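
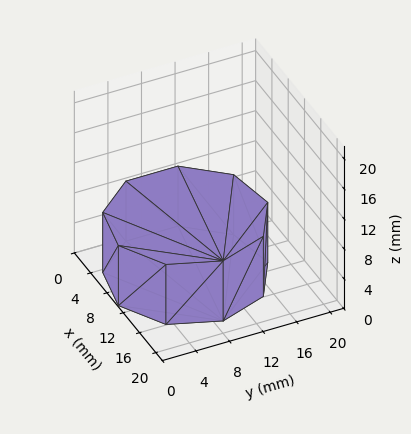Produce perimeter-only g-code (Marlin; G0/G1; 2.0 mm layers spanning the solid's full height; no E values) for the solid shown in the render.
Reading the render: the shape is a regular 9-sided prism (a cylinder approximated with 9 flat sides), circumscribed radius ≈ 9 mm, height ≈ 8 mm (dimensions read to the nearest mm from the axis ticks). For the g-code, the solid's height is divided into equal slices at the stated Δz and each level perimeter traced with G1 moves after a G0 lift.

; perimeter-only toolpath
G21 ; units = mm
G90 ; absolute positioning
G28 ; home
; layer 1
G0 Z2.0
G0 X18.0 Y9.0
G1 X15.9 Y14.8
G1 X10.6 Y17.9
G1 X4.5 Y16.8
G1 X0.5 Y12.1
G1 X0.5 Y5.9
G1 X4.5 Y1.2
G1 X10.6 Y0.1
G1 X15.9 Y3.2
G1 X18.0 Y9.0
; layer 2
G0 Z4.0
G0 X18.0 Y9.0
G1 X15.9 Y14.8
G1 X10.6 Y17.9
G1 X4.5 Y16.8
G1 X0.5 Y12.1
G1 X0.5 Y5.9
G1 X4.5 Y1.2
G1 X10.6 Y0.1
G1 X15.9 Y3.2
G1 X18.0 Y9.0
; layer 3
G0 Z6.0
G0 X18.0 Y9.0
G1 X15.9 Y14.8
G1 X10.6 Y17.9
G1 X4.5 Y16.8
G1 X0.5 Y12.1
G1 X0.5 Y5.9
G1 X4.5 Y1.2
G1 X10.6 Y0.1
G1 X15.9 Y3.2
G1 X18.0 Y9.0
; layer 4
G0 Z8.0
G0 X18.0 Y9.0
G1 X15.9 Y14.8
G1 X10.6 Y17.9
G1 X4.5 Y16.8
G1 X0.5 Y12.1
G1 X0.5 Y5.9
G1 X4.5 Y1.2
G1 X10.6 Y0.1
G1 X15.9 Y3.2
G1 X18.0 Y9.0
M2 ; end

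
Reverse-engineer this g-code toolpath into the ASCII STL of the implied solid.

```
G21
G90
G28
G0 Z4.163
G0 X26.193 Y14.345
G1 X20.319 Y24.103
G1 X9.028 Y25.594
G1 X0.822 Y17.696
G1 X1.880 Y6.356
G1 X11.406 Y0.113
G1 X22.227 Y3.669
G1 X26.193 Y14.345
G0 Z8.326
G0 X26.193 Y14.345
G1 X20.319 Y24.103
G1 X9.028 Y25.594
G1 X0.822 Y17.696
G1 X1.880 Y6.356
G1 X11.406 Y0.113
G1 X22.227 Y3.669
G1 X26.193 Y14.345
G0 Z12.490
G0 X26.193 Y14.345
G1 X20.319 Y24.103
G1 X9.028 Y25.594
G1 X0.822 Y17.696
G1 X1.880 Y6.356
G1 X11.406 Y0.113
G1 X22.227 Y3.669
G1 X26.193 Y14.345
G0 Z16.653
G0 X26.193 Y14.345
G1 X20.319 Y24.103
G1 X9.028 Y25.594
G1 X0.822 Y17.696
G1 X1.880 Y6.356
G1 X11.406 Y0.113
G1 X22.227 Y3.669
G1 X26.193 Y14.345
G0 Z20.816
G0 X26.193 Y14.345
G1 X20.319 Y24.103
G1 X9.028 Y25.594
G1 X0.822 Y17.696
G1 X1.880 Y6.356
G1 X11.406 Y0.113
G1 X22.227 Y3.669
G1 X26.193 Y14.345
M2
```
solid part
  facet normal 0.0000 0.0000 -1.0000
    outer loop
      vertex 9.028 25.594 0.000
      vertex 20.319 24.103 0.000
      vertex 26.193 14.345 0.000
    endloop
  endfacet
  facet normal 0.0000 0.0000 -1.0000
    outer loop
      vertex 0.822 17.696 0.000
      vertex 9.028 25.594 0.000
      vertex 26.193 14.345 0.000
    endloop
  endfacet
  facet normal 0.0000 0.0000 -1.0000
    outer loop
      vertex 1.880 6.356 0.000
      vertex 0.822 17.696 0.000
      vertex 26.193 14.345 0.000
    endloop
  endfacet
  facet normal 0.0000 0.0000 -1.0000
    outer loop
      vertex 11.406 0.113 0.000
      vertex 1.880 6.356 0.000
      vertex 26.193 14.345 0.000
    endloop
  endfacet
  facet normal 0.0000 0.0000 -1.0000
    outer loop
      vertex 22.227 3.669 0.000
      vertex 11.406 0.113 0.000
      vertex 26.193 14.345 0.000
    endloop
  endfacet
  facet normal 0.0000 0.0000 1.0000
    outer loop
      vertex 26.193 14.345 20.816
      vertex 20.319 24.103 20.816
      vertex 9.028 25.594 20.816
    endloop
  endfacet
  facet normal 0.0000 0.0000 1.0000
    outer loop
      vertex 26.193 14.345 20.816
      vertex 9.028 25.594 20.816
      vertex 0.822 17.696 20.816
    endloop
  endfacet
  facet normal 0.0000 0.0000 1.0000
    outer loop
      vertex 26.193 14.345 20.816
      vertex 0.822 17.696 20.816
      vertex 1.880 6.356 20.816
    endloop
  endfacet
  facet normal 0.0000 0.0000 1.0000
    outer loop
      vertex 26.193 14.345 20.816
      vertex 1.880 6.356 20.816
      vertex 11.406 0.113 20.816
    endloop
  endfacet
  facet normal 0.0000 0.0000 1.0000
    outer loop
      vertex 26.193 14.345 20.816
      vertex 11.406 0.113 20.816
      vertex 22.227 3.669 20.816
    endloop
  endfacet
  facet normal 0.8567 0.5157 0.0000
    outer loop
      vertex 26.193 14.345 0.000
      vertex 20.319 24.103 0.000
      vertex 20.319 24.103 20.816
    endloop
  endfacet
  facet normal 0.8567 0.5157 0.0000
    outer loop
      vertex 26.193 14.345 0.000
      vertex 20.319 24.103 20.816
      vertex 26.193 14.345 20.816
    endloop
  endfacet
  facet normal 0.1309 0.9914 0.0000
    outer loop
      vertex 20.319 24.103 0.000
      vertex 9.028 25.594 0.000
      vertex 9.028 25.594 20.816
    endloop
  endfacet
  facet normal 0.1309 0.9914 0.0000
    outer loop
      vertex 20.319 24.103 0.000
      vertex 9.028 25.594 20.816
      vertex 20.319 24.103 20.816
    endloop
  endfacet
  facet normal -0.6935 0.7205 0.0000
    outer loop
      vertex 9.028 25.594 0.000
      vertex 0.822 17.696 0.000
      vertex 0.822 17.696 20.816
    endloop
  endfacet
  facet normal -0.6935 0.7205 0.0000
    outer loop
      vertex 9.028 25.594 0.000
      vertex 0.822 17.696 20.816
      vertex 9.028 25.594 20.816
    endloop
  endfacet
  facet normal -0.9957 -0.0929 0.0000
    outer loop
      vertex 0.822 17.696 0.000
      vertex 1.880 6.356 0.000
      vertex 1.880 6.356 20.816
    endloop
  endfacet
  facet normal -0.9957 -0.0929 0.0000
    outer loop
      vertex 0.822 17.696 0.000
      vertex 1.880 6.356 20.816
      vertex 0.822 17.696 20.816
    endloop
  endfacet
  facet normal -0.5481 -0.8364 0.0000
    outer loop
      vertex 1.880 6.356 0.000
      vertex 11.406 0.113 0.000
      vertex 11.406 0.113 20.816
    endloop
  endfacet
  facet normal -0.5481 -0.8364 0.0000
    outer loop
      vertex 1.880 6.356 0.000
      vertex 11.406 0.113 20.816
      vertex 1.880 6.356 20.816
    endloop
  endfacet
  facet normal 0.3122 -0.9500 0.0000
    outer loop
      vertex 11.406 0.113 0.000
      vertex 22.227 3.669 0.000
      vertex 22.227 3.669 20.816
    endloop
  endfacet
  facet normal 0.3122 -0.9500 0.0000
    outer loop
      vertex 11.406 0.113 0.000
      vertex 22.227 3.669 20.816
      vertex 11.406 0.113 20.816
    endloop
  endfacet
  facet normal 0.9374 -0.3482 0.0000
    outer loop
      vertex 22.227 3.669 0.000
      vertex 26.193 14.345 0.000
      vertex 26.193 14.345 20.816
    endloop
  endfacet
  facet normal 0.9374 -0.3482 0.0000
    outer loop
      vertex 22.227 3.669 0.000
      vertex 26.193 14.345 20.816
      vertex 22.227 3.669 20.816
    endloop
  endfacet
endsolid part

The G0 Z moves step by Δz≈4.163 mm. Every layer's G1 loop is the same polygon, so the solid is a straight extrusion of it from z=0 to z≈20.8. Closing with flat bottom and top caps and triangulating gives 24 facets — a regular 7-sided prism (a cylinder approximated with 7 flat sides), circumscribed radius ≈ 13.1 mm, height ≈ 20.8 mm.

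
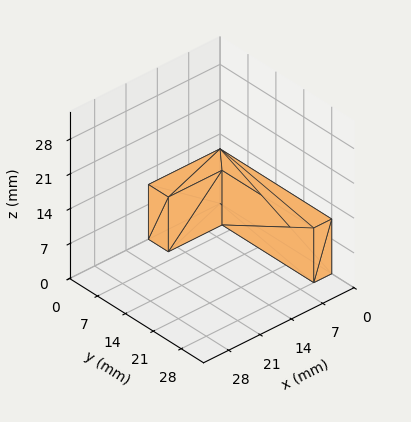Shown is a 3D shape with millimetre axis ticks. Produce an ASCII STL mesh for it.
Reading the render: the shape is an L-shaped prism: outer 16 × 28 mm, arm thicknesses ≈ 5 mm (horizontal) and 4 mm (vertical), extruded 11 mm in z (dimensions read to the nearest mm from the axis ticks). For the STL, each face is triangulated and given an outward normal.

solid part
  facet normal 0.0000 0.0000 -1.0000
    outer loop
      vertex 16.000 5.000 0.000
      vertex 16.000 0.000 0.000
      vertex 0.000 0.000 0.000
    endloop
  endfacet
  facet normal 0.0000 0.0000 -1.0000
    outer loop
      vertex 4.000 5.000 0.000
      vertex 16.000 5.000 0.000
      vertex 0.000 0.000 0.000
    endloop
  endfacet
  facet normal 0.0000 0.0000 -1.0000
    outer loop
      vertex 4.000 28.000 0.000
      vertex 4.000 5.000 0.000
      vertex 0.000 0.000 0.000
    endloop
  endfacet
  facet normal 0.0000 0.0000 -1.0000
    outer loop
      vertex 0.000 28.000 0.000
      vertex 4.000 28.000 0.000
      vertex 0.000 0.000 0.000
    endloop
  endfacet
  facet normal 0.0000 0.0000 1.0000
    outer loop
      vertex 0.000 0.000 11.000
      vertex 16.000 0.000 11.000
      vertex 16.000 5.000 11.000
    endloop
  endfacet
  facet normal 0.0000 0.0000 1.0000
    outer loop
      vertex 0.000 0.000 11.000
      vertex 16.000 5.000 11.000
      vertex 4.000 5.000 11.000
    endloop
  endfacet
  facet normal 0.0000 0.0000 1.0000
    outer loop
      vertex 0.000 0.000 11.000
      vertex 4.000 5.000 11.000
      vertex 4.000 28.000 11.000
    endloop
  endfacet
  facet normal 0.0000 0.0000 1.0000
    outer loop
      vertex 0.000 0.000 11.000
      vertex 4.000 28.000 11.000
      vertex 0.000 28.000 11.000
    endloop
  endfacet
  facet normal 0.0000 -1.0000 0.0000
    outer loop
      vertex 0.000 0.000 0.000
      vertex 16.000 0.000 0.000
      vertex 16.000 0.000 11.000
    endloop
  endfacet
  facet normal 0.0000 -1.0000 0.0000
    outer loop
      vertex 0.000 0.000 0.000
      vertex 16.000 0.000 11.000
      vertex 0.000 0.000 11.000
    endloop
  endfacet
  facet normal 1.0000 0.0000 0.0000
    outer loop
      vertex 16.000 0.000 0.000
      vertex 16.000 5.000 0.000
      vertex 16.000 5.000 11.000
    endloop
  endfacet
  facet normal 1.0000 0.0000 0.0000
    outer loop
      vertex 16.000 0.000 0.000
      vertex 16.000 5.000 11.000
      vertex 16.000 0.000 11.000
    endloop
  endfacet
  facet normal 0.0000 1.0000 0.0000
    outer loop
      vertex 16.000 5.000 0.000
      vertex 4.000 5.000 0.000
      vertex 4.000 5.000 11.000
    endloop
  endfacet
  facet normal 0.0000 1.0000 0.0000
    outer loop
      vertex 16.000 5.000 0.000
      vertex 4.000 5.000 11.000
      vertex 16.000 5.000 11.000
    endloop
  endfacet
  facet normal 1.0000 0.0000 0.0000
    outer loop
      vertex 4.000 5.000 0.000
      vertex 4.000 28.000 0.000
      vertex 4.000 28.000 11.000
    endloop
  endfacet
  facet normal 1.0000 0.0000 0.0000
    outer loop
      vertex 4.000 5.000 0.000
      vertex 4.000 28.000 11.000
      vertex 4.000 5.000 11.000
    endloop
  endfacet
  facet normal 0.0000 1.0000 0.0000
    outer loop
      vertex 4.000 28.000 0.000
      vertex 0.000 28.000 0.000
      vertex 0.000 28.000 11.000
    endloop
  endfacet
  facet normal 0.0000 1.0000 0.0000
    outer loop
      vertex 4.000 28.000 0.000
      vertex 0.000 28.000 11.000
      vertex 4.000 28.000 11.000
    endloop
  endfacet
  facet normal -1.0000 0.0000 0.0000
    outer loop
      vertex 0.000 28.000 0.000
      vertex 0.000 0.000 0.000
      vertex 0.000 0.000 11.000
    endloop
  endfacet
  facet normal -1.0000 0.0000 0.0000
    outer loop
      vertex 0.000 28.000 0.000
      vertex 0.000 0.000 11.000
      vertex 0.000 28.000 11.000
    endloop
  endfacet
endsolid part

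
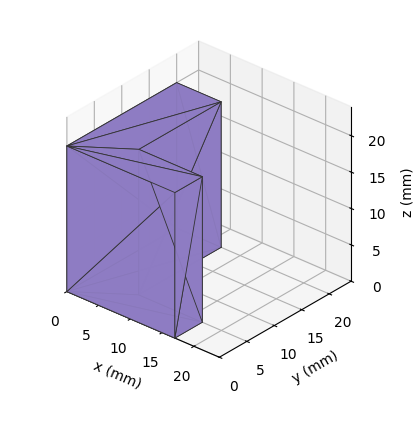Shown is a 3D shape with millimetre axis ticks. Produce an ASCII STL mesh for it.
Reading the render: the shape is an L-shaped prism: outer 17 × 20 mm, arm thicknesses ≈ 5 mm (horizontal) and 7 mm (vertical), extruded 20 mm in z (dimensions read to the nearest mm from the axis ticks). For the STL, each face is triangulated and given an outward normal.

solid part
  facet normal 0.0000 0.0000 -1.0000
    outer loop
      vertex 17.000 5.000 0.000
      vertex 17.000 0.000 0.000
      vertex 0.000 0.000 0.000
    endloop
  endfacet
  facet normal 0.0000 0.0000 -1.0000
    outer loop
      vertex 7.000 5.000 0.000
      vertex 17.000 5.000 0.000
      vertex 0.000 0.000 0.000
    endloop
  endfacet
  facet normal 0.0000 0.0000 -1.0000
    outer loop
      vertex 7.000 20.000 0.000
      vertex 7.000 5.000 0.000
      vertex 0.000 0.000 0.000
    endloop
  endfacet
  facet normal 0.0000 0.0000 -1.0000
    outer loop
      vertex 0.000 20.000 0.000
      vertex 7.000 20.000 0.000
      vertex 0.000 0.000 0.000
    endloop
  endfacet
  facet normal 0.0000 0.0000 1.0000
    outer loop
      vertex 0.000 0.000 20.000
      vertex 17.000 0.000 20.000
      vertex 17.000 5.000 20.000
    endloop
  endfacet
  facet normal 0.0000 0.0000 1.0000
    outer loop
      vertex 0.000 0.000 20.000
      vertex 17.000 5.000 20.000
      vertex 7.000 5.000 20.000
    endloop
  endfacet
  facet normal 0.0000 0.0000 1.0000
    outer loop
      vertex 0.000 0.000 20.000
      vertex 7.000 5.000 20.000
      vertex 7.000 20.000 20.000
    endloop
  endfacet
  facet normal 0.0000 0.0000 1.0000
    outer loop
      vertex 0.000 0.000 20.000
      vertex 7.000 20.000 20.000
      vertex 0.000 20.000 20.000
    endloop
  endfacet
  facet normal 0.0000 -1.0000 0.0000
    outer loop
      vertex 0.000 0.000 0.000
      vertex 17.000 0.000 0.000
      vertex 17.000 0.000 20.000
    endloop
  endfacet
  facet normal 0.0000 -1.0000 0.0000
    outer loop
      vertex 0.000 0.000 0.000
      vertex 17.000 0.000 20.000
      vertex 0.000 0.000 20.000
    endloop
  endfacet
  facet normal 1.0000 0.0000 0.0000
    outer loop
      vertex 17.000 0.000 0.000
      vertex 17.000 5.000 0.000
      vertex 17.000 5.000 20.000
    endloop
  endfacet
  facet normal 1.0000 0.0000 0.0000
    outer loop
      vertex 17.000 0.000 0.000
      vertex 17.000 5.000 20.000
      vertex 17.000 0.000 20.000
    endloop
  endfacet
  facet normal 0.0000 1.0000 0.0000
    outer loop
      vertex 17.000 5.000 0.000
      vertex 7.000 5.000 0.000
      vertex 7.000 5.000 20.000
    endloop
  endfacet
  facet normal 0.0000 1.0000 0.0000
    outer loop
      vertex 17.000 5.000 0.000
      vertex 7.000 5.000 20.000
      vertex 17.000 5.000 20.000
    endloop
  endfacet
  facet normal 1.0000 0.0000 0.0000
    outer loop
      vertex 7.000 5.000 0.000
      vertex 7.000 20.000 0.000
      vertex 7.000 20.000 20.000
    endloop
  endfacet
  facet normal 1.0000 0.0000 0.0000
    outer loop
      vertex 7.000 5.000 0.000
      vertex 7.000 20.000 20.000
      vertex 7.000 5.000 20.000
    endloop
  endfacet
  facet normal 0.0000 1.0000 0.0000
    outer loop
      vertex 7.000 20.000 0.000
      vertex 0.000 20.000 0.000
      vertex 0.000 20.000 20.000
    endloop
  endfacet
  facet normal 0.0000 1.0000 0.0000
    outer loop
      vertex 7.000 20.000 0.000
      vertex 0.000 20.000 20.000
      vertex 7.000 20.000 20.000
    endloop
  endfacet
  facet normal -1.0000 0.0000 0.0000
    outer loop
      vertex 0.000 20.000 0.000
      vertex 0.000 0.000 0.000
      vertex 0.000 0.000 20.000
    endloop
  endfacet
  facet normal -1.0000 0.0000 0.0000
    outer loop
      vertex 0.000 20.000 0.000
      vertex 0.000 0.000 20.000
      vertex 0.000 20.000 20.000
    endloop
  endfacet
endsolid part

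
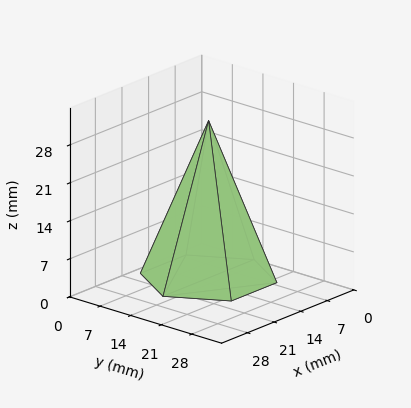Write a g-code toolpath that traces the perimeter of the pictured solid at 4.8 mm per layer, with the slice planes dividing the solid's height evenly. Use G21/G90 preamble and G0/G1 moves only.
Reading the render: the shape is a regular 6-sided pyramid, base circumscribed radius ≈ 12 mm, apex at z ≈ 29 mm (dimensions read to the nearest mm from the axis ticks). For the g-code, the solid's height is divided into equal slices at the stated Δz and each level perimeter traced with G1 moves after a G0 lift.

; perimeter-only toolpath
G21 ; units = mm
G90 ; absolute positioning
G28 ; home
; layer 1
G0 Z4.8
G0 X22.0 Y12.0
G1 X17.0 Y20.7
G1 X7.0 Y20.7
G1 X2.0 Y12.0
G1 X7.0 Y3.3
G1 X17.0 Y3.3
G1 X22.0 Y12.0
; layer 2
G0 Z9.7
G0 X20.0 Y12.0
G1 X16.0 Y18.9
G1 X8.0 Y18.9
G1 X4.0 Y12.0
G1 X8.0 Y5.1
G1 X16.0 Y5.1
G1 X20.0 Y12.0
; layer 3
G0 Z14.5
G0 X18.0 Y12.0
G1 X15.0 Y17.2
G1 X9.0 Y17.2
G1 X6.0 Y12.0
G1 X9.0 Y6.8
G1 X15.0 Y6.8
G1 X18.0 Y12.0
; layer 4
G0 Z19.3
G0 X16.0 Y12.0
G1 X14.0 Y15.5
G1 X10.0 Y15.5
G1 X8.0 Y12.0
G1 X10.0 Y8.5
G1 X14.0 Y8.5
G1 X16.0 Y12.0
; layer 5
G0 Z24.2
G0 X14.0 Y12.0
G1 X13.0 Y13.7
G1 X11.0 Y13.7
G1 X10.0 Y12.0
G1 X11.0 Y10.3
G1 X13.0 Y10.3
G1 X14.0 Y12.0
M2 ; end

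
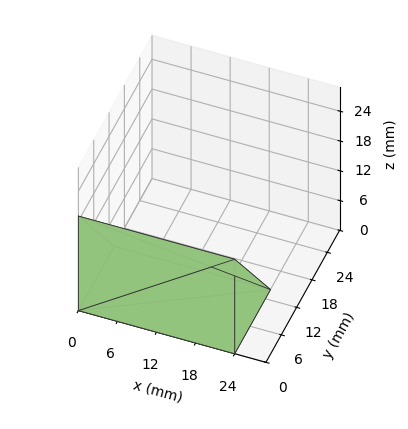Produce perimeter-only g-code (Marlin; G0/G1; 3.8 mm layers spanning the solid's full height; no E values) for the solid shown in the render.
Reading the render: the shape is a wedge (ramp): 24 × 14 mm base, rising to 19 mm along the y=0 edge and sloping linearly to z=0 at y=14 (dimensions read to the nearest mm from the axis ticks). For the g-code, the solid's height is divided into equal slices at the stated Δz and each level perimeter traced with G1 moves after a G0 lift.

; perimeter-only toolpath
G21 ; units = mm
G90 ; absolute positioning
G28 ; home
; layer 1
G0 Z3.8
G0 X0.0 Y0.0
G1 X24.0 Y0.0
G1 X24.0 Y11.2
G1 X0.0 Y11.2
G1 X0.0 Y0.0
; layer 2
G0 Z7.6
G0 X0.0 Y0.0
G1 X24.0 Y0.0
G1 X24.0 Y8.4
G1 X0.0 Y8.4
G1 X0.0 Y0.0
; layer 3
G0 Z11.4
G0 X0.0 Y0.0
G1 X24.0 Y0.0
G1 X24.0 Y5.6
G1 X0.0 Y5.6
G1 X0.0 Y0.0
; layer 4
G0 Z15.2
G0 X0.0 Y0.0
G1 X24.0 Y0.0
G1 X24.0 Y2.8
G1 X0.0 Y2.8
G1 X0.0 Y0.0
M2 ; end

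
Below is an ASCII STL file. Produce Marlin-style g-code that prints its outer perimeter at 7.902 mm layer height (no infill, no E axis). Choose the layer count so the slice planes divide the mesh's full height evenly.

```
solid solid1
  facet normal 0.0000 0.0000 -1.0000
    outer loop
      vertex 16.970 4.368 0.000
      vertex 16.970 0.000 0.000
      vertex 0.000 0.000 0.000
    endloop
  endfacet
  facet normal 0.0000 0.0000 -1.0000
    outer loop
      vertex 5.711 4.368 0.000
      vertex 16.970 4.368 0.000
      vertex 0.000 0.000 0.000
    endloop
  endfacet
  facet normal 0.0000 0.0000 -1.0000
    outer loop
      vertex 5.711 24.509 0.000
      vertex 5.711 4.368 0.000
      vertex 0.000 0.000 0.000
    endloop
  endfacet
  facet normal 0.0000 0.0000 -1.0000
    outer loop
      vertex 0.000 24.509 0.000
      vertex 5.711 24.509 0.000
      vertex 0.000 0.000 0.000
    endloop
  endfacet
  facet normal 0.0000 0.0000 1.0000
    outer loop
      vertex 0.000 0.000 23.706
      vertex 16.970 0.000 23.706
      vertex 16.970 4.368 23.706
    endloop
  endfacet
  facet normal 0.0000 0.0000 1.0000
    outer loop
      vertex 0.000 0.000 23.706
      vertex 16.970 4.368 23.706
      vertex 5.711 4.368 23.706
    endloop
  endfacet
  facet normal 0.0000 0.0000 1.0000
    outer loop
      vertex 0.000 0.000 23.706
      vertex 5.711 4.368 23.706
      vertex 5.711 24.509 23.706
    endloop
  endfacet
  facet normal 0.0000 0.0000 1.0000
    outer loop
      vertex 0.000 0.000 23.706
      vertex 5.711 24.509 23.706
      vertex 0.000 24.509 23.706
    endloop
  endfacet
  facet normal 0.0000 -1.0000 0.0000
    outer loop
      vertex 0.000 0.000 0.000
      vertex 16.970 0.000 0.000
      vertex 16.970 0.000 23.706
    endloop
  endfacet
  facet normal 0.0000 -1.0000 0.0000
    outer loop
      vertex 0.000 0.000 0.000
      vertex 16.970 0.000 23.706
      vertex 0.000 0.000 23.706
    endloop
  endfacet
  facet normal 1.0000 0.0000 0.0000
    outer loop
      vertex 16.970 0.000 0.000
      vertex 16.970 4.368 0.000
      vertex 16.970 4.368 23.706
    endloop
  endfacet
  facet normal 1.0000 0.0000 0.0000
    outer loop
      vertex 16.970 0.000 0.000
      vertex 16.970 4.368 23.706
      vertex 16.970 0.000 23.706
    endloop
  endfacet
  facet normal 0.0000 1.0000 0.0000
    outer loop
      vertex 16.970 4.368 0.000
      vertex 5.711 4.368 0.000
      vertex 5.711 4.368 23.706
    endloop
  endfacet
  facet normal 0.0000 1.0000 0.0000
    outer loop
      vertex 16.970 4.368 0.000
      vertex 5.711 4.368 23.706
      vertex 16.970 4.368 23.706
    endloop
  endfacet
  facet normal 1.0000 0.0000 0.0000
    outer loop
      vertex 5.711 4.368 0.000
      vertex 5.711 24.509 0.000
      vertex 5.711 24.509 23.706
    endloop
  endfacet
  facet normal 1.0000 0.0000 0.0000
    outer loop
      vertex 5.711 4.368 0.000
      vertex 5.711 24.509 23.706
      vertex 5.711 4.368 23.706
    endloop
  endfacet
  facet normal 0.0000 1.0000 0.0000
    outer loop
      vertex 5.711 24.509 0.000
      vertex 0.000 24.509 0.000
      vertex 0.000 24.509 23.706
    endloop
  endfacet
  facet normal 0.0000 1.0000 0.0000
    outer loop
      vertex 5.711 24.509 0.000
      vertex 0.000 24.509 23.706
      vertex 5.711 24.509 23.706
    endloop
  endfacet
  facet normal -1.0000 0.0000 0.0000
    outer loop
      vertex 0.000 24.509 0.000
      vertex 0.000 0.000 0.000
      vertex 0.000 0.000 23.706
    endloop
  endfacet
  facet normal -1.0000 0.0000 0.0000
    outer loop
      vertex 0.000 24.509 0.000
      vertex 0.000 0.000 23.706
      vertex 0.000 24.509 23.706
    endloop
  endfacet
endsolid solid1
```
; perimeter-only toolpath
G21 ; units = mm
G90 ; absolute positioning
G28 ; home
; layer 1
G0 Z7.902
G0 X0.000 Y0.000
G1 X16.970 Y0.000
G1 X16.970 Y4.368
G1 X5.711 Y4.368
G1 X5.711 Y24.509
G1 X0.000 Y24.509
G1 X0.000 Y0.000
; layer 2
G0 Z15.804
G0 X0.000 Y0.000
G1 X16.970 Y0.000
G1 X16.970 Y4.368
G1 X5.711 Y4.368
G1 X5.711 Y24.509
G1 X0.000 Y24.509
G1 X0.000 Y0.000
; layer 3
G0 Z23.706
G0 X0.000 Y0.000
G1 X16.970 Y0.000
G1 X16.970 Y4.368
G1 X5.711 Y4.368
G1 X5.711 Y24.509
G1 X0.000 Y24.509
G1 X0.000 Y0.000
M2 ; end

The solid is an L-shaped prism: outer 17 × 24.5 mm, arm thicknesses ≈ 4.37 mm (horizontal) and 5.71 mm (vertical), extruded 23.7 mm in z. Slicing at Δz = 7.902 mm — 3 equal slices spanning the solid's height, so layer i sits at z = i·h/3 — gives 3 non-empty perimeters. Each is a 6-segment closed polygon; G0 lifts to the layer z and rapids to the start vertex, then G1 traces the edges.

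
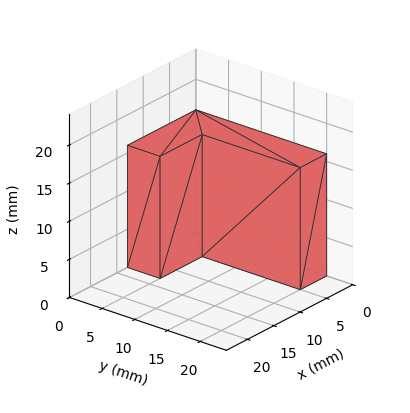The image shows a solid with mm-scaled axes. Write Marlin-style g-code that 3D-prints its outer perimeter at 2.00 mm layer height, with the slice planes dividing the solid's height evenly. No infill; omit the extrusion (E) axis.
Reading the render: the shape is an L-shaped prism: outer 13 × 20 mm, arm thicknesses ≈ 5 mm (horizontal) and 5 mm (vertical), extruded 16 mm in z (dimensions read to the nearest mm from the axis ticks). For the g-code, the solid's height is divided into equal slices at the stated Δz and each level perimeter traced with G1 moves after a G0 lift.

; perimeter-only toolpath
G21 ; units = mm
G90 ; absolute positioning
G28 ; home
; layer 1
G0 Z2.00
G0 X0.00 Y0.00
G1 X13.00 Y0.00
G1 X13.00 Y5.00
G1 X5.00 Y5.00
G1 X5.00 Y20.00
G1 X0.00 Y20.00
G1 X0.00 Y0.00
; layer 2
G0 Z4.00
G0 X0.00 Y0.00
G1 X13.00 Y0.00
G1 X13.00 Y5.00
G1 X5.00 Y5.00
G1 X5.00 Y20.00
G1 X0.00 Y20.00
G1 X0.00 Y0.00
; layer 3
G0 Z6.00
G0 X0.00 Y0.00
G1 X13.00 Y0.00
G1 X13.00 Y5.00
G1 X5.00 Y5.00
G1 X5.00 Y20.00
G1 X0.00 Y20.00
G1 X0.00 Y0.00
; layer 4
G0 Z8.00
G0 X0.00 Y0.00
G1 X13.00 Y0.00
G1 X13.00 Y5.00
G1 X5.00 Y5.00
G1 X5.00 Y20.00
G1 X0.00 Y20.00
G1 X0.00 Y0.00
; layer 5
G0 Z10.00
G0 X0.00 Y0.00
G1 X13.00 Y0.00
G1 X13.00 Y5.00
G1 X5.00 Y5.00
G1 X5.00 Y20.00
G1 X0.00 Y20.00
G1 X0.00 Y0.00
; layer 6
G0 Z12.00
G0 X0.00 Y0.00
G1 X13.00 Y0.00
G1 X13.00 Y5.00
G1 X5.00 Y5.00
G1 X5.00 Y20.00
G1 X0.00 Y20.00
G1 X0.00 Y0.00
; layer 7
G0 Z14.00
G0 X0.00 Y0.00
G1 X13.00 Y0.00
G1 X13.00 Y5.00
G1 X5.00 Y5.00
G1 X5.00 Y20.00
G1 X0.00 Y20.00
G1 X0.00 Y0.00
; layer 8
G0 Z16.00
G0 X0.00 Y0.00
G1 X13.00 Y0.00
G1 X13.00 Y5.00
G1 X5.00 Y5.00
G1 X5.00 Y20.00
G1 X0.00 Y20.00
G1 X0.00 Y0.00
M2 ; end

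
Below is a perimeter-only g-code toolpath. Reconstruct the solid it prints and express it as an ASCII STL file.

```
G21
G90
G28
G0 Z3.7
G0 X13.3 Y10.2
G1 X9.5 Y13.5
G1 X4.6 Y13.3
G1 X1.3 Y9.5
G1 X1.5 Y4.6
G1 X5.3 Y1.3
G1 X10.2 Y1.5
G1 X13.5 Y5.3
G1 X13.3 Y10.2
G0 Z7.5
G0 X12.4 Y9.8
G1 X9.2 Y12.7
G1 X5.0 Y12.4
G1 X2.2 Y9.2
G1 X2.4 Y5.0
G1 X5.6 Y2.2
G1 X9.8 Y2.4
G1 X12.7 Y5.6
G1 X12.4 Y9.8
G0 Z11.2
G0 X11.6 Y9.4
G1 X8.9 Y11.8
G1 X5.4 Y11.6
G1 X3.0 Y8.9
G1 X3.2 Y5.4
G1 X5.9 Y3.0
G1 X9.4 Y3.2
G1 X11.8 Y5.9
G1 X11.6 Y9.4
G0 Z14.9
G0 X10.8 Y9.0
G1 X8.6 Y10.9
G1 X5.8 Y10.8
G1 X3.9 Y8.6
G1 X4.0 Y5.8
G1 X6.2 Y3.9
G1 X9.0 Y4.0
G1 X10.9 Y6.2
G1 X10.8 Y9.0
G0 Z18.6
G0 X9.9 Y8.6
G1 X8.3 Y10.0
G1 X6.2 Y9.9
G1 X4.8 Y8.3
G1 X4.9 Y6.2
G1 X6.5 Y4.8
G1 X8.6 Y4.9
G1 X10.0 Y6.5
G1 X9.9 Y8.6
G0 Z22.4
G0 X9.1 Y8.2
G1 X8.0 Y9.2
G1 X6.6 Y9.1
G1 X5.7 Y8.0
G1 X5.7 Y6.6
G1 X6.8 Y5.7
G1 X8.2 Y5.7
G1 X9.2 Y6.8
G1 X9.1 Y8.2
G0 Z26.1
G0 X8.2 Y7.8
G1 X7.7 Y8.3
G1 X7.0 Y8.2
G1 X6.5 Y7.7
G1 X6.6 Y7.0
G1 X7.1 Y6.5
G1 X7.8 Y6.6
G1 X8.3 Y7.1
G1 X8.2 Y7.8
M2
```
solid part
  facet normal 0.0000 0.0000 -1.0000
    outer loop
      vertex 4.2 14.1 0.0
      vertex 9.8 14.4 0.0
      vertex 14.1 10.6 0.0
    endloop
  endfacet
  facet normal 0.0000 0.0000 -1.0000
    outer loop
      vertex 0.4 9.8 0.0
      vertex 4.2 14.1 0.0
      vertex 14.1 10.6 0.0
    endloop
  endfacet
  facet normal 0.0000 0.0000 -1.0000
    outer loop
      vertex 0.7 4.2 0.0
      vertex 0.4 9.8 0.0
      vertex 14.1 10.6 0.0
    endloop
  endfacet
  facet normal 0.0000 0.0000 -1.0000
    outer loop
      vertex 5.0 0.4 0.0
      vertex 0.7 4.2 0.0
      vertex 14.1 10.6 0.0
    endloop
  endfacet
  facet normal 0.0000 0.0000 -1.0000
    outer loop
      vertex 10.6 0.7 0.0
      vertex 5.0 0.4 0.0
      vertex 14.1 10.6 0.0
    endloop
  endfacet
  facet normal 0.0000 0.0000 -1.0000
    outer loop
      vertex 14.4 5.0 0.0
      vertex 10.6 0.7 0.0
      vertex 14.1 10.6 0.0
    endloop
  endfacet
  facet normal 0.6454 0.7304 0.2235
    outer loop
      vertex 14.1 10.6 0.0
      vertex 9.8 14.4 0.0
      vertex 7.4 7.4 29.8
    endloop
  endfacet
  facet normal -0.0521 0.9731 0.2244
    outer loop
      vertex 9.8 14.4 0.0
      vertex 4.2 14.1 0.0
      vertex 7.4 7.4 29.8
    endloop
  endfacet
  facet normal -0.7304 0.6454 0.2235
    outer loop
      vertex 4.2 14.1 0.0
      vertex 0.4 9.8 0.0
      vertex 7.4 7.4 29.8
    endloop
  endfacet
  facet normal -0.9731 -0.0521 0.2244
    outer loop
      vertex 0.4 9.8 0.0
      vertex 0.7 4.2 0.0
      vertex 7.4 7.4 29.8
    endloop
  endfacet
  facet normal -0.6454 -0.7304 0.2235
    outer loop
      vertex 0.7 4.2 0.0
      vertex 5.0 0.4 0.0
      vertex 7.4 7.4 29.8
    endloop
  endfacet
  facet normal 0.0521 -0.9731 0.2244
    outer loop
      vertex 5.0 0.4 0.0
      vertex 10.6 0.7 0.0
      vertex 7.4 7.4 29.8
    endloop
  endfacet
  facet normal 0.7304 -0.6454 0.2235
    outer loop
      vertex 10.6 0.7 0.0
      vertex 14.4 5.0 0.0
      vertex 7.4 7.4 29.8
    endloop
  endfacet
  facet normal 0.9731 0.0521 0.2244
    outer loop
      vertex 14.4 5.0 0.0
      vertex 14.1 10.6 0.0
      vertex 7.4 7.4 29.8
    endloop
  endfacet
endsolid part

The G0 Z moves step by Δz≈3.7 mm. The G1 loops shrink linearly with z, so the solid tapers from its base footprint up to z≈29.8. Closing with a flat bottom cap and the tapered top and triangulating gives 14 facets — a regular 8-sided pyramid, base circumscribed radius ≈ 7.4 mm, apex at z ≈ 29.8 mm.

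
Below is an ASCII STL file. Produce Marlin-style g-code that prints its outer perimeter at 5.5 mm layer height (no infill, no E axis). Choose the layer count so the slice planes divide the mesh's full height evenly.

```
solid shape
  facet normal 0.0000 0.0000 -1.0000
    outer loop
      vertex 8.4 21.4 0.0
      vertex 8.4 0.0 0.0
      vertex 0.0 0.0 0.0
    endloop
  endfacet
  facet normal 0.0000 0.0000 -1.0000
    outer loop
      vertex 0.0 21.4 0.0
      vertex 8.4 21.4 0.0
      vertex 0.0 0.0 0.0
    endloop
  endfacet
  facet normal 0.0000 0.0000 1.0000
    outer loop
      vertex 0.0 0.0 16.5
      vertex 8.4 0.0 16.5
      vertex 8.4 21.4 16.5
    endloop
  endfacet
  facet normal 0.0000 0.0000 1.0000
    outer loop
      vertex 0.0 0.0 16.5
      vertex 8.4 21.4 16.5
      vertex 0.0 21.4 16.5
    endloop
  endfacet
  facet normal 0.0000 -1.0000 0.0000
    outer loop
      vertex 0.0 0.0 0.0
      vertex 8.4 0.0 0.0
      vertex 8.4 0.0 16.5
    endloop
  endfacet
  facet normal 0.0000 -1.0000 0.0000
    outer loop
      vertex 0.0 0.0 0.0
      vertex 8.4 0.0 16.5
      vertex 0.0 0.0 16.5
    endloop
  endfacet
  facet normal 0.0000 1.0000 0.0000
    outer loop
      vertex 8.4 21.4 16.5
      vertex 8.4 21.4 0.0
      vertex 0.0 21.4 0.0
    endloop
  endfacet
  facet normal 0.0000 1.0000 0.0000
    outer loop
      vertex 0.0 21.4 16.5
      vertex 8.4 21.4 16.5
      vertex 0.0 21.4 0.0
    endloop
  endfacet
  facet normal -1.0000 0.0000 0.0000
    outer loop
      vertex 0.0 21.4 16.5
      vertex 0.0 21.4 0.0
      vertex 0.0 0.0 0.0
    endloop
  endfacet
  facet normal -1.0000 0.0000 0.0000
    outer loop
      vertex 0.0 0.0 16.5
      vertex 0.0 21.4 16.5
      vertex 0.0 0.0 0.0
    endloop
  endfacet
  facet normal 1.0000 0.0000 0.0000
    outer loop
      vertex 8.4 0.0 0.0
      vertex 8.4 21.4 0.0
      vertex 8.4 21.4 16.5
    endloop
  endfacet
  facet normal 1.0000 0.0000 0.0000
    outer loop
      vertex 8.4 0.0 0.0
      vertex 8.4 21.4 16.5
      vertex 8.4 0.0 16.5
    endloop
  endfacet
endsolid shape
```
; perimeter-only toolpath
G21 ; units = mm
G90 ; absolute positioning
G28 ; home
; layer 1
G0 Z5.5
G0 X0.0 Y0.0
G1 X8.4 Y0.0
G1 X8.4 Y21.4
G1 X0.0 Y21.4
G1 X0.0 Y0.0
; layer 2
G0 Z11.0
G0 X0.0 Y0.0
G1 X8.4 Y0.0
G1 X8.4 Y21.4
G1 X0.0 Y21.4
G1 X0.0 Y0.0
; layer 3
G0 Z16.5
G0 X0.0 Y0.0
G1 X8.4 Y0.0
G1 X8.4 Y21.4
G1 X0.0 Y21.4
G1 X0.0 Y0.0
M2 ; end

The solid is a rectangular box, roughly 8.4 × 21.4 mm footprint and 16.5 mm tall. Slicing at Δz = 5.5 mm — 3 equal slices spanning the solid's height, so layer i sits at z = i·h/3 — gives 3 non-empty perimeters. Each is a 4-segment closed polygon; G0 lifts to the layer z and rapids to the start vertex, then G1 traces the edges.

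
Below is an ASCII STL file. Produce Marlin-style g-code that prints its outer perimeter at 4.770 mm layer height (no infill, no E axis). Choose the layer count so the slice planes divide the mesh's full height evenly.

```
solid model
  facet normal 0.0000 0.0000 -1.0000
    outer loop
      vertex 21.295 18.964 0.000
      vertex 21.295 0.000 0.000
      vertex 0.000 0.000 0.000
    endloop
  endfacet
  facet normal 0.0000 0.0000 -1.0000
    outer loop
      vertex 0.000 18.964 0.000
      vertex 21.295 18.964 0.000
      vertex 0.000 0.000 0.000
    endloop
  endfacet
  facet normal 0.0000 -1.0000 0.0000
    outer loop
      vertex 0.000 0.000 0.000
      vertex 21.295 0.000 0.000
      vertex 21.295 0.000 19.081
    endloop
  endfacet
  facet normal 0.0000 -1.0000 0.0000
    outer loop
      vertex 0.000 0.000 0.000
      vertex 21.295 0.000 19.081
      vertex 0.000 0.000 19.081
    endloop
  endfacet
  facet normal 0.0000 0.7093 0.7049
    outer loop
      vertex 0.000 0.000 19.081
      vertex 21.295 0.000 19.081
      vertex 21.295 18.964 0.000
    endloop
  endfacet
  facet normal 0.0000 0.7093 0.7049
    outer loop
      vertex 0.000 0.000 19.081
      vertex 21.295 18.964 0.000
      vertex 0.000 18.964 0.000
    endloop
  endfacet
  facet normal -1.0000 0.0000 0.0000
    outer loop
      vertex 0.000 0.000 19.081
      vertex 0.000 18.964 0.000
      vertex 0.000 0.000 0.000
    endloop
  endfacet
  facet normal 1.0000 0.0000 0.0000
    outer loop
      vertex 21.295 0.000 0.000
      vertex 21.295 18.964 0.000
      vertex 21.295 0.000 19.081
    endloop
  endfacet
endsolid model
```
; perimeter-only toolpath
G21 ; units = mm
G90 ; absolute positioning
G28 ; home
; layer 1
G0 Z4.770
G0 X0.000 Y0.000
G1 X21.295 Y0.000
G1 X21.295 Y14.223
G1 X0.000 Y14.223
G1 X0.000 Y0.000
; layer 2
G0 Z9.540
G0 X0.000 Y0.000
G1 X21.295 Y0.000
G1 X21.295 Y9.482
G1 X0.000 Y9.482
G1 X0.000 Y0.000
; layer 3
G0 Z14.311
G0 X0.000 Y0.000
G1 X21.295 Y0.000
G1 X21.295 Y4.741
G1 X0.000 Y4.741
G1 X0.000 Y0.000
M2 ; end

The solid is a wedge (ramp): 21.3 × 19 mm base, rising to 19.1 mm along the y=0 edge and sloping linearly to z=0 at y=19. Slicing at Δz = 4.770 mm — 4 equal slices spanning the solid's height, so layer i sits at z = i·h/4 — gives 3 non-empty perimeters. Each is a 4-segment closed polygon; G0 lifts to the layer z and rapids to the start vertex, then G1 traces the edges. The cross-section shrinks linearly with z (the slice at the apex is degenerate and omitted).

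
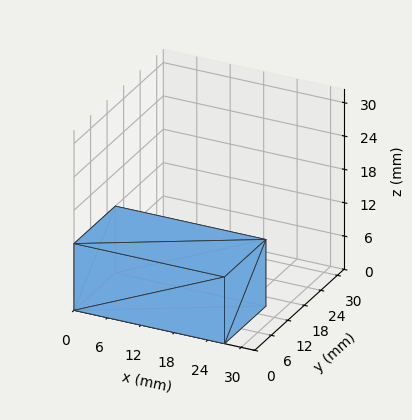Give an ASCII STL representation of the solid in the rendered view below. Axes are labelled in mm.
Reading the render: the shape is a rectangular box, roughly 27 × 15 mm footprint and 12 mm tall (dimensions read to the nearest mm from the axis ticks). For the STL, each face is triangulated and given an outward normal.

solid part
  facet normal 0.0000 0.0000 -1.0000
    outer loop
      vertex 27.000 15.000 0.000
      vertex 27.000 0.000 0.000
      vertex 0.000 0.000 0.000
    endloop
  endfacet
  facet normal 0.0000 0.0000 -1.0000
    outer loop
      vertex 0.000 15.000 0.000
      vertex 27.000 15.000 0.000
      vertex 0.000 0.000 0.000
    endloop
  endfacet
  facet normal 0.0000 0.0000 1.0000
    outer loop
      vertex 0.000 0.000 12.000
      vertex 27.000 0.000 12.000
      vertex 27.000 15.000 12.000
    endloop
  endfacet
  facet normal 0.0000 0.0000 1.0000
    outer loop
      vertex 0.000 0.000 12.000
      vertex 27.000 15.000 12.000
      vertex 0.000 15.000 12.000
    endloop
  endfacet
  facet normal 0.0000 -1.0000 0.0000
    outer loop
      vertex 0.000 0.000 0.000
      vertex 27.000 0.000 0.000
      vertex 27.000 0.000 12.000
    endloop
  endfacet
  facet normal 0.0000 -1.0000 0.0000
    outer loop
      vertex 0.000 0.000 0.000
      vertex 27.000 0.000 12.000
      vertex 0.000 0.000 12.000
    endloop
  endfacet
  facet normal 0.0000 1.0000 0.0000
    outer loop
      vertex 27.000 15.000 12.000
      vertex 27.000 15.000 0.000
      vertex 0.000 15.000 0.000
    endloop
  endfacet
  facet normal 0.0000 1.0000 0.0000
    outer loop
      vertex 0.000 15.000 12.000
      vertex 27.000 15.000 12.000
      vertex 0.000 15.000 0.000
    endloop
  endfacet
  facet normal -1.0000 0.0000 0.0000
    outer loop
      vertex 0.000 15.000 12.000
      vertex 0.000 15.000 0.000
      vertex 0.000 0.000 0.000
    endloop
  endfacet
  facet normal -1.0000 0.0000 0.0000
    outer loop
      vertex 0.000 0.000 12.000
      vertex 0.000 15.000 12.000
      vertex 0.000 0.000 0.000
    endloop
  endfacet
  facet normal 1.0000 0.0000 0.0000
    outer loop
      vertex 27.000 0.000 0.000
      vertex 27.000 15.000 0.000
      vertex 27.000 15.000 12.000
    endloop
  endfacet
  facet normal 1.0000 0.0000 0.0000
    outer loop
      vertex 27.000 0.000 0.000
      vertex 27.000 15.000 12.000
      vertex 27.000 0.000 12.000
    endloop
  endfacet
endsolid part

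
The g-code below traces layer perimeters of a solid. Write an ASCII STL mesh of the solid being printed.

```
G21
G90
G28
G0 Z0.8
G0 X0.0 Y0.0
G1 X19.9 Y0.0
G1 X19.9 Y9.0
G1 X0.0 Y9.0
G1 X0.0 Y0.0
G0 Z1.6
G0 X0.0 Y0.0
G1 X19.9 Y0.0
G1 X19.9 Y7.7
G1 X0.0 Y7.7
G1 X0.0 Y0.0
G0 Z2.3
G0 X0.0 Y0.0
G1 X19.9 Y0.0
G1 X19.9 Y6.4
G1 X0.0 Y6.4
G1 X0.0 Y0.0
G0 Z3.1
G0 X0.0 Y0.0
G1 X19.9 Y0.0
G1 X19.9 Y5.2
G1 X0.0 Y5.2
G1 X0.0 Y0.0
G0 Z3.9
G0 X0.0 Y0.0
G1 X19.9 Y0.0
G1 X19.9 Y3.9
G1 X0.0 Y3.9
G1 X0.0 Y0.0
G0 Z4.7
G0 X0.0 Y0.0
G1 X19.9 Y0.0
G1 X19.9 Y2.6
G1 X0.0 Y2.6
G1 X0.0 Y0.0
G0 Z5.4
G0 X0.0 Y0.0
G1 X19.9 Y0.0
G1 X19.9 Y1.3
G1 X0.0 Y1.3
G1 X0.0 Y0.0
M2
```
solid part
  facet normal 0.0000 0.0000 -1.0000
    outer loop
      vertex 19.9 10.3 0.0
      vertex 19.9 0.0 0.0
      vertex 0.0 0.0 0.0
    endloop
  endfacet
  facet normal 0.0000 0.0000 -1.0000
    outer loop
      vertex 0.0 10.3 0.0
      vertex 19.9 10.3 0.0
      vertex 0.0 0.0 0.0
    endloop
  endfacet
  facet normal 0.0000 -1.0000 0.0000
    outer loop
      vertex 0.0 0.0 0.0
      vertex 19.9 0.0 0.0
      vertex 19.9 0.0 6.2
    endloop
  endfacet
  facet normal 0.0000 -1.0000 0.0000
    outer loop
      vertex 0.0 0.0 0.0
      vertex 19.9 0.0 6.2
      vertex 0.0 0.0 6.2
    endloop
  endfacet
  facet normal 0.0000 0.5157 0.8568
    outer loop
      vertex 0.0 0.0 6.2
      vertex 19.9 0.0 6.2
      vertex 19.9 10.3 0.0
    endloop
  endfacet
  facet normal 0.0000 0.5157 0.8568
    outer loop
      vertex 0.0 0.0 6.2
      vertex 19.9 10.3 0.0
      vertex 0.0 10.3 0.0
    endloop
  endfacet
  facet normal -1.0000 0.0000 0.0000
    outer loop
      vertex 0.0 0.0 6.2
      vertex 0.0 10.3 0.0
      vertex 0.0 0.0 0.0
    endloop
  endfacet
  facet normal 1.0000 0.0000 0.0000
    outer loop
      vertex 19.9 0.0 0.0
      vertex 19.9 10.3 0.0
      vertex 19.9 0.0 6.2
    endloop
  endfacet
endsolid part

The G0 Z moves step by Δz≈0.8 mm. The G1 loops shrink linearly with z, so the solid tapers from its base footprint up to z≈6.2. Closing with a flat bottom cap and the tapered top and triangulating gives 8 facets — a wedge (ramp): 19.9 × 10.3 mm base, rising to 6.2 mm along the y=0 edge and sloping linearly to z=0 at y=10.3.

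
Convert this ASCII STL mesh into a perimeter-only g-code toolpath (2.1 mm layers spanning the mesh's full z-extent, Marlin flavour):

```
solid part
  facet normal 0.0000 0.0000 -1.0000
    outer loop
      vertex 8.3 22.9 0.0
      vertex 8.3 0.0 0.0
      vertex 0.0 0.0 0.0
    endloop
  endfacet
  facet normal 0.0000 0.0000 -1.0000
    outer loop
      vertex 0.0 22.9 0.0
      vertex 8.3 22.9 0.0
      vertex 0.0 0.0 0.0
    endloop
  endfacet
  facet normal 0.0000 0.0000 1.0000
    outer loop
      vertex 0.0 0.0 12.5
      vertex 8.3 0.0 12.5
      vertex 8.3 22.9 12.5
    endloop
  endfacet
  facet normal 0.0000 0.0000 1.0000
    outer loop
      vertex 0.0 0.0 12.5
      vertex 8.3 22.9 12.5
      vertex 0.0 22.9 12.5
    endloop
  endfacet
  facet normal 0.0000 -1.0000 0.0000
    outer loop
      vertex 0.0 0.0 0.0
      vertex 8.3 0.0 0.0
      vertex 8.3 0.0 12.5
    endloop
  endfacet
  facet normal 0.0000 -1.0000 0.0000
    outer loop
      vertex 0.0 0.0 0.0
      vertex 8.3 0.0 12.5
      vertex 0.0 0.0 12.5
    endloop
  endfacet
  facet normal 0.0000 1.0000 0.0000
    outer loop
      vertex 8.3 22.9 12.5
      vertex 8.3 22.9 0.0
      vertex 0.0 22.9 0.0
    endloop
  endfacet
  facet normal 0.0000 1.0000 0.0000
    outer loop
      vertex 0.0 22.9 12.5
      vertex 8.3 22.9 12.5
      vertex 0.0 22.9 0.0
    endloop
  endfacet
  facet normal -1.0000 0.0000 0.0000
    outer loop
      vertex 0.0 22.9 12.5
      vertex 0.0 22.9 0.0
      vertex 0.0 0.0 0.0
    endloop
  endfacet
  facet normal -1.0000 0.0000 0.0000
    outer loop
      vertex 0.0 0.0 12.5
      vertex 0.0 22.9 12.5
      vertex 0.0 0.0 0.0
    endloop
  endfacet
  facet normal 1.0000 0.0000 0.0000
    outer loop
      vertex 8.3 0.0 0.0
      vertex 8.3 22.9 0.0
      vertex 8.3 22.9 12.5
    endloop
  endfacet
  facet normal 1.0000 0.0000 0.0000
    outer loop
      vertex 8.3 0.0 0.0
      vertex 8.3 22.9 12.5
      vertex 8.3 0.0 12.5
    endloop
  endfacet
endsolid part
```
; perimeter-only toolpath
G21 ; units = mm
G90 ; absolute positioning
G28 ; home
; layer 1
G0 Z2.1
G0 X0.0 Y0.0
G1 X8.3 Y0.0
G1 X8.3 Y22.9
G1 X0.0 Y22.9
G1 X0.0 Y0.0
; layer 2
G0 Z4.2
G0 X0.0 Y0.0
G1 X8.3 Y0.0
G1 X8.3 Y22.9
G1 X0.0 Y22.9
G1 X0.0 Y0.0
; layer 3
G0 Z6.2
G0 X0.0 Y0.0
G1 X8.3 Y0.0
G1 X8.3 Y22.9
G1 X0.0 Y22.9
G1 X0.0 Y0.0
; layer 4
G0 Z8.3
G0 X0.0 Y0.0
G1 X8.3 Y0.0
G1 X8.3 Y22.9
G1 X0.0 Y22.9
G1 X0.0 Y0.0
; layer 5
G0 Z10.4
G0 X0.0 Y0.0
G1 X8.3 Y0.0
G1 X8.3 Y22.9
G1 X0.0 Y22.9
G1 X0.0 Y0.0
; layer 6
G0 Z12.5
G0 X0.0 Y0.0
G1 X8.3 Y0.0
G1 X8.3 Y22.9
G1 X0.0 Y22.9
G1 X0.0 Y0.0
M2 ; end

The solid is a rectangular box, roughly 8.3 × 22.9 mm footprint and 12.5 mm tall. Slicing at Δz = 2.1 mm — 6 equal slices spanning the solid's height, so layer i sits at z = i·h/6 — gives 6 non-empty perimeters. Each is a 4-segment closed polygon; G0 lifts to the layer z and rapids to the start vertex, then G1 traces the edges.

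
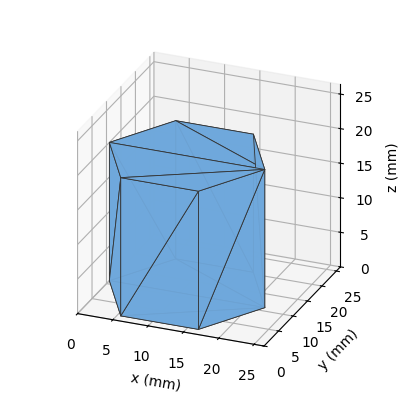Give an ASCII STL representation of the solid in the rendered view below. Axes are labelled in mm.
Reading the render: the shape is a regular 6-sided prism (a cylinder approximated with 6 flat sides), circumscribed radius ≈ 11 mm, height ≈ 20 mm (dimensions read to the nearest mm from the axis ticks). For the STL, each face is triangulated and given an outward normal.

solid part
  facet normal 0.0000 0.0000 -1.0000
    outer loop
      vertex 5.5 20.5 0.0
      vertex 16.5 20.5 0.0
      vertex 22.0 11.0 0.0
    endloop
  endfacet
  facet normal 0.0000 0.0000 -1.0000
    outer loop
      vertex 0.0 11.0 0.0
      vertex 5.5 20.5 0.0
      vertex 22.0 11.0 0.0
    endloop
  endfacet
  facet normal 0.0000 0.0000 -1.0000
    outer loop
      vertex 5.5 1.5 0.0
      vertex 0.0 11.0 0.0
      vertex 22.0 11.0 0.0
    endloop
  endfacet
  facet normal 0.0000 0.0000 -1.0000
    outer loop
      vertex 16.5 1.5 0.0
      vertex 5.5 1.5 0.0
      vertex 22.0 11.0 0.0
    endloop
  endfacet
  facet normal 0.0000 0.0000 1.0000
    outer loop
      vertex 22.0 11.0 20.0
      vertex 16.5 20.5 20.0
      vertex 5.5 20.5 20.0
    endloop
  endfacet
  facet normal 0.0000 0.0000 1.0000
    outer loop
      vertex 22.0 11.0 20.0
      vertex 5.5 20.5 20.0
      vertex 0.0 11.0 20.0
    endloop
  endfacet
  facet normal 0.0000 0.0000 1.0000
    outer loop
      vertex 22.0 11.0 20.0
      vertex 0.0 11.0 20.0
      vertex 5.5 1.5 20.0
    endloop
  endfacet
  facet normal 0.0000 0.0000 1.0000
    outer loop
      vertex 22.0 11.0 20.0
      vertex 5.5 1.5 20.0
      vertex 16.5 1.5 20.0
    endloop
  endfacet
  facet normal 0.8654 0.5010 0.0000
    outer loop
      vertex 22.0 11.0 0.0
      vertex 16.5 20.5 0.0
      vertex 16.5 20.5 20.0
    endloop
  endfacet
  facet normal 0.8654 0.5010 0.0000
    outer loop
      vertex 22.0 11.0 0.0
      vertex 16.5 20.5 20.0
      vertex 22.0 11.0 20.0
    endloop
  endfacet
  facet normal 0.0000 1.0000 0.0000
    outer loop
      vertex 16.5 20.5 0.0
      vertex 5.5 20.5 0.0
      vertex 5.5 20.5 20.0
    endloop
  endfacet
  facet normal 0.0000 1.0000 0.0000
    outer loop
      vertex 16.5 20.5 0.0
      vertex 5.5 20.5 20.0
      vertex 16.5 20.5 20.0
    endloop
  endfacet
  facet normal -0.8654 0.5010 0.0000
    outer loop
      vertex 5.5 20.5 0.0
      vertex 0.0 11.0 0.0
      vertex 0.0 11.0 20.0
    endloop
  endfacet
  facet normal -0.8654 0.5010 0.0000
    outer loop
      vertex 5.5 20.5 0.0
      vertex 0.0 11.0 20.0
      vertex 5.5 20.5 20.0
    endloop
  endfacet
  facet normal -0.8654 -0.5010 0.0000
    outer loop
      vertex 0.0 11.0 0.0
      vertex 5.5 1.5 0.0
      vertex 5.5 1.5 20.0
    endloop
  endfacet
  facet normal -0.8654 -0.5010 0.0000
    outer loop
      vertex 0.0 11.0 0.0
      vertex 5.5 1.5 20.0
      vertex 0.0 11.0 20.0
    endloop
  endfacet
  facet normal 0.0000 -1.0000 0.0000
    outer loop
      vertex 5.5 1.5 0.0
      vertex 16.5 1.5 0.0
      vertex 16.5 1.5 20.0
    endloop
  endfacet
  facet normal 0.0000 -1.0000 0.0000
    outer loop
      vertex 5.5 1.5 0.0
      vertex 16.5 1.5 20.0
      vertex 5.5 1.5 20.0
    endloop
  endfacet
  facet normal 0.8654 -0.5010 0.0000
    outer loop
      vertex 16.5 1.5 0.0
      vertex 22.0 11.0 0.0
      vertex 22.0 11.0 20.0
    endloop
  endfacet
  facet normal 0.8654 -0.5010 0.0000
    outer loop
      vertex 16.5 1.5 0.0
      vertex 22.0 11.0 20.0
      vertex 16.5 1.5 20.0
    endloop
  endfacet
endsolid part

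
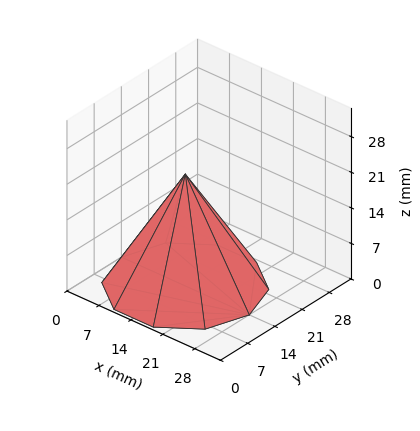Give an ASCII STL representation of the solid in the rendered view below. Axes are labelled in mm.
Reading the render: the shape is a regular 10-sided pyramid, base circumscribed radius ≈ 14 mm, apex at z ≈ 22 mm (dimensions read to the nearest mm from the axis ticks). For the STL, each face is triangulated and given an outward normal.

solid part
  facet normal 0.0000 0.0000 -1.0000
    outer loop
      vertex 18.3 27.3 0.0
      vertex 25.3 22.2 0.0
      vertex 28.0 14.0 0.0
    endloop
  endfacet
  facet normal 0.0000 0.0000 -1.0000
    outer loop
      vertex 9.7 27.3 0.0
      vertex 18.3 27.3 0.0
      vertex 28.0 14.0 0.0
    endloop
  endfacet
  facet normal 0.0000 0.0000 -1.0000
    outer loop
      vertex 2.7 22.2 0.0
      vertex 9.7 27.3 0.0
      vertex 28.0 14.0 0.0
    endloop
  endfacet
  facet normal 0.0000 0.0000 -1.0000
    outer loop
      vertex 0.0 14.0 0.0
      vertex 2.7 22.2 0.0
      vertex 28.0 14.0 0.0
    endloop
  endfacet
  facet normal 0.0000 0.0000 -1.0000
    outer loop
      vertex 2.7 5.8 0.0
      vertex 0.0 14.0 0.0
      vertex 28.0 14.0 0.0
    endloop
  endfacet
  facet normal 0.0000 0.0000 -1.0000
    outer loop
      vertex 9.7 0.7 0.0
      vertex 2.7 5.8 0.0
      vertex 28.0 14.0 0.0
    endloop
  endfacet
  facet normal 0.0000 0.0000 -1.0000
    outer loop
      vertex 18.3 0.7 0.0
      vertex 9.7 0.7 0.0
      vertex 28.0 14.0 0.0
    endloop
  endfacet
  facet normal 0.0000 0.0000 -1.0000
    outer loop
      vertex 25.3 5.8 0.0
      vertex 18.3 0.7 0.0
      vertex 28.0 14.0 0.0
    endloop
  endfacet
  facet normal 0.8129 0.2677 0.5173
    outer loop
      vertex 28.0 14.0 0.0
      vertex 25.3 22.2 0.0
      vertex 14.0 14.0 22.0
    endloop
  endfacet
  facet normal 0.5041 0.6919 0.5168
    outer loop
      vertex 25.3 22.2 0.0
      vertex 18.3 27.3 0.0
      vertex 14.0 14.0 22.0
    endloop
  endfacet
  facet normal 0.0000 0.8558 0.5174
    outer loop
      vertex 18.3 27.3 0.0
      vertex 9.7 27.3 0.0
      vertex 14.0 14.0 22.0
    endloop
  endfacet
  facet normal -0.5041 0.6919 0.5168
    outer loop
      vertex 9.7 27.3 0.0
      vertex 2.7 22.2 0.0
      vertex 14.0 14.0 22.0
    endloop
  endfacet
  facet normal -0.8129 0.2677 0.5173
    outer loop
      vertex 2.7 22.2 0.0
      vertex 0.0 14.0 0.0
      vertex 14.0 14.0 22.0
    endloop
  endfacet
  facet normal -0.8129 -0.2677 0.5173
    outer loop
      vertex 0.0 14.0 0.0
      vertex 2.7 5.8 0.0
      vertex 14.0 14.0 22.0
    endloop
  endfacet
  facet normal -0.5041 -0.6919 0.5168
    outer loop
      vertex 2.7 5.8 0.0
      vertex 9.7 0.7 0.0
      vertex 14.0 14.0 22.0
    endloop
  endfacet
  facet normal 0.0000 -0.8558 0.5174
    outer loop
      vertex 9.7 0.7 0.0
      vertex 18.3 0.7 0.0
      vertex 14.0 14.0 22.0
    endloop
  endfacet
  facet normal 0.5041 -0.6919 0.5168
    outer loop
      vertex 18.3 0.7 0.0
      vertex 25.3 5.8 0.0
      vertex 14.0 14.0 22.0
    endloop
  endfacet
  facet normal 0.8129 -0.2677 0.5173
    outer loop
      vertex 25.3 5.8 0.0
      vertex 28.0 14.0 0.0
      vertex 14.0 14.0 22.0
    endloop
  endfacet
endsolid part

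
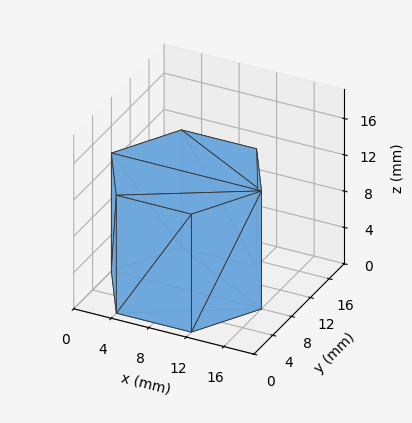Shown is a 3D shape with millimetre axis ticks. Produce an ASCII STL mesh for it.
Reading the render: the shape is a regular 6-sided prism (a cylinder approximated with 6 flat sides), circumscribed radius ≈ 8 mm, height ≈ 13 mm (dimensions read to the nearest mm from the axis ticks). For the STL, each face is triangulated and given an outward normal.

solid part
  facet normal 0.0000 0.0000 -1.0000
    outer loop
      vertex 4.00 14.93 0.00
      vertex 12.00 14.93 0.00
      vertex 16.00 8.00 0.00
    endloop
  endfacet
  facet normal 0.0000 0.0000 -1.0000
    outer loop
      vertex 0.00 8.00 0.00
      vertex 4.00 14.93 0.00
      vertex 16.00 8.00 0.00
    endloop
  endfacet
  facet normal 0.0000 0.0000 -1.0000
    outer loop
      vertex 4.00 1.07 0.00
      vertex 0.00 8.00 0.00
      vertex 16.00 8.00 0.00
    endloop
  endfacet
  facet normal 0.0000 0.0000 -1.0000
    outer loop
      vertex 12.00 1.07 0.00
      vertex 4.00 1.07 0.00
      vertex 16.00 8.00 0.00
    endloop
  endfacet
  facet normal 0.0000 0.0000 1.0000
    outer loop
      vertex 16.00 8.00 13.00
      vertex 12.00 14.93 13.00
      vertex 4.00 14.93 13.00
    endloop
  endfacet
  facet normal 0.0000 0.0000 1.0000
    outer loop
      vertex 16.00 8.00 13.00
      vertex 4.00 14.93 13.00
      vertex 0.00 8.00 13.00
    endloop
  endfacet
  facet normal 0.0000 0.0000 1.0000
    outer loop
      vertex 16.00 8.00 13.00
      vertex 0.00 8.00 13.00
      vertex 4.00 1.07 13.00
    endloop
  endfacet
  facet normal 0.0000 0.0000 1.0000
    outer loop
      vertex 16.00 8.00 13.00
      vertex 4.00 1.07 13.00
      vertex 12.00 1.07 13.00
    endloop
  endfacet
  facet normal 0.8661 0.4999 0.0000
    outer loop
      vertex 16.00 8.00 0.00
      vertex 12.00 14.93 0.00
      vertex 12.00 14.93 13.00
    endloop
  endfacet
  facet normal 0.8661 0.4999 0.0000
    outer loop
      vertex 16.00 8.00 0.00
      vertex 12.00 14.93 13.00
      vertex 16.00 8.00 13.00
    endloop
  endfacet
  facet normal 0.0000 1.0000 0.0000
    outer loop
      vertex 12.00 14.93 0.00
      vertex 4.00 14.93 0.00
      vertex 4.00 14.93 13.00
    endloop
  endfacet
  facet normal 0.0000 1.0000 0.0000
    outer loop
      vertex 12.00 14.93 0.00
      vertex 4.00 14.93 13.00
      vertex 12.00 14.93 13.00
    endloop
  endfacet
  facet normal -0.8661 0.4999 0.0000
    outer loop
      vertex 4.00 14.93 0.00
      vertex 0.00 8.00 0.00
      vertex 0.00 8.00 13.00
    endloop
  endfacet
  facet normal -0.8661 0.4999 0.0000
    outer loop
      vertex 4.00 14.93 0.00
      vertex 0.00 8.00 13.00
      vertex 4.00 14.93 13.00
    endloop
  endfacet
  facet normal -0.8661 -0.4999 0.0000
    outer loop
      vertex 0.00 8.00 0.00
      vertex 4.00 1.07 0.00
      vertex 4.00 1.07 13.00
    endloop
  endfacet
  facet normal -0.8661 -0.4999 0.0000
    outer loop
      vertex 0.00 8.00 0.00
      vertex 4.00 1.07 13.00
      vertex 0.00 8.00 13.00
    endloop
  endfacet
  facet normal 0.0000 -1.0000 0.0000
    outer loop
      vertex 4.00 1.07 0.00
      vertex 12.00 1.07 0.00
      vertex 12.00 1.07 13.00
    endloop
  endfacet
  facet normal 0.0000 -1.0000 0.0000
    outer loop
      vertex 4.00 1.07 0.00
      vertex 12.00 1.07 13.00
      vertex 4.00 1.07 13.00
    endloop
  endfacet
  facet normal 0.8661 -0.4999 0.0000
    outer loop
      vertex 12.00 1.07 0.00
      vertex 16.00 8.00 0.00
      vertex 16.00 8.00 13.00
    endloop
  endfacet
  facet normal 0.8661 -0.4999 0.0000
    outer loop
      vertex 12.00 1.07 0.00
      vertex 16.00 8.00 13.00
      vertex 12.00 1.07 13.00
    endloop
  endfacet
endsolid part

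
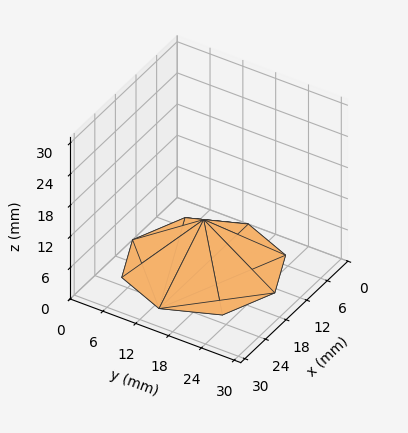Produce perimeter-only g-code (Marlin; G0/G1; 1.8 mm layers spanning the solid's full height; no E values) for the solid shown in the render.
Reading the render: the shape is a regular 8-sided pyramid, base circumscribed radius ≈ 13 mm, apex at z ≈ 9 mm (dimensions read to the nearest mm from the axis ticks). For the g-code, the solid's height is divided into equal slices at the stated Δz and each level perimeter traced with G1 moves after a G0 lift.

; perimeter-only toolpath
G21 ; units = mm
G90 ; absolute positioning
G28 ; home
; layer 1
G0 Z1.8
G0 X23.4 Y13.0
G1 X20.4 Y20.4
G1 X13.0 Y23.4
G1 X5.6 Y20.4
G1 X2.6 Y13.0
G1 X5.6 Y5.6
G1 X13.0 Y2.6
G1 X20.4 Y5.6
G1 X23.4 Y13.0
; layer 2
G0 Z3.6
G0 X20.8 Y13.0
G1 X18.5 Y18.5
G1 X13.0 Y20.8
G1 X7.5 Y18.5
G1 X5.2 Y13.0
G1 X7.5 Y7.5
G1 X13.0 Y5.2
G1 X18.5 Y7.5
G1 X20.8 Y13.0
; layer 3
G0 Z5.4
G0 X18.2 Y13.0
G1 X16.7 Y16.7
G1 X13.0 Y18.2
G1 X9.3 Y16.7
G1 X7.8 Y13.0
G1 X9.3 Y9.3
G1 X13.0 Y7.8
G1 X16.7 Y9.3
G1 X18.2 Y13.0
; layer 4
G0 Z7.2
G0 X15.6 Y13.0
G1 X14.8 Y14.8
G1 X13.0 Y15.6
G1 X11.2 Y14.8
G1 X10.4 Y13.0
G1 X11.2 Y11.2
G1 X13.0 Y10.4
G1 X14.8 Y11.2
G1 X15.6 Y13.0
M2 ; end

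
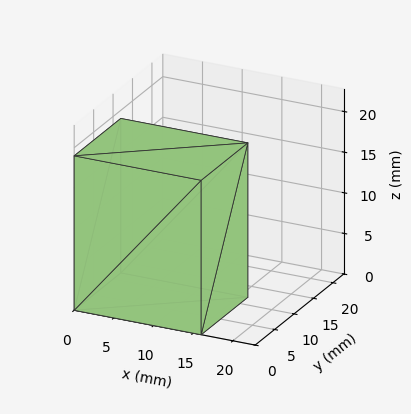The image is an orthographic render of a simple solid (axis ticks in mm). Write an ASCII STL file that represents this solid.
Reading the render: the shape is a rectangular box, roughly 16 × 12 mm footprint and 19 mm tall (dimensions read to the nearest mm from the axis ticks). For the STL, each face is triangulated and given an outward normal.

solid part
  facet normal 0.0000 0.0000 -1.0000
    outer loop
      vertex 16.0 12.0 0.0
      vertex 16.0 0.0 0.0
      vertex 0.0 0.0 0.0
    endloop
  endfacet
  facet normal 0.0000 0.0000 -1.0000
    outer loop
      vertex 0.0 12.0 0.0
      vertex 16.0 12.0 0.0
      vertex 0.0 0.0 0.0
    endloop
  endfacet
  facet normal 0.0000 0.0000 1.0000
    outer loop
      vertex 0.0 0.0 19.0
      vertex 16.0 0.0 19.0
      vertex 16.0 12.0 19.0
    endloop
  endfacet
  facet normal 0.0000 0.0000 1.0000
    outer loop
      vertex 0.0 0.0 19.0
      vertex 16.0 12.0 19.0
      vertex 0.0 12.0 19.0
    endloop
  endfacet
  facet normal 0.0000 -1.0000 0.0000
    outer loop
      vertex 0.0 0.0 0.0
      vertex 16.0 0.0 0.0
      vertex 16.0 0.0 19.0
    endloop
  endfacet
  facet normal 0.0000 -1.0000 0.0000
    outer loop
      vertex 0.0 0.0 0.0
      vertex 16.0 0.0 19.0
      vertex 0.0 0.0 19.0
    endloop
  endfacet
  facet normal 0.0000 1.0000 0.0000
    outer loop
      vertex 16.0 12.0 19.0
      vertex 16.0 12.0 0.0
      vertex 0.0 12.0 0.0
    endloop
  endfacet
  facet normal 0.0000 1.0000 0.0000
    outer loop
      vertex 0.0 12.0 19.0
      vertex 16.0 12.0 19.0
      vertex 0.0 12.0 0.0
    endloop
  endfacet
  facet normal -1.0000 0.0000 0.0000
    outer loop
      vertex 0.0 12.0 19.0
      vertex 0.0 12.0 0.0
      vertex 0.0 0.0 0.0
    endloop
  endfacet
  facet normal -1.0000 0.0000 0.0000
    outer loop
      vertex 0.0 0.0 19.0
      vertex 0.0 12.0 19.0
      vertex 0.0 0.0 0.0
    endloop
  endfacet
  facet normal 1.0000 0.0000 0.0000
    outer loop
      vertex 16.0 0.0 0.0
      vertex 16.0 12.0 0.0
      vertex 16.0 12.0 19.0
    endloop
  endfacet
  facet normal 1.0000 0.0000 0.0000
    outer loop
      vertex 16.0 0.0 0.0
      vertex 16.0 12.0 19.0
      vertex 16.0 0.0 19.0
    endloop
  endfacet
endsolid part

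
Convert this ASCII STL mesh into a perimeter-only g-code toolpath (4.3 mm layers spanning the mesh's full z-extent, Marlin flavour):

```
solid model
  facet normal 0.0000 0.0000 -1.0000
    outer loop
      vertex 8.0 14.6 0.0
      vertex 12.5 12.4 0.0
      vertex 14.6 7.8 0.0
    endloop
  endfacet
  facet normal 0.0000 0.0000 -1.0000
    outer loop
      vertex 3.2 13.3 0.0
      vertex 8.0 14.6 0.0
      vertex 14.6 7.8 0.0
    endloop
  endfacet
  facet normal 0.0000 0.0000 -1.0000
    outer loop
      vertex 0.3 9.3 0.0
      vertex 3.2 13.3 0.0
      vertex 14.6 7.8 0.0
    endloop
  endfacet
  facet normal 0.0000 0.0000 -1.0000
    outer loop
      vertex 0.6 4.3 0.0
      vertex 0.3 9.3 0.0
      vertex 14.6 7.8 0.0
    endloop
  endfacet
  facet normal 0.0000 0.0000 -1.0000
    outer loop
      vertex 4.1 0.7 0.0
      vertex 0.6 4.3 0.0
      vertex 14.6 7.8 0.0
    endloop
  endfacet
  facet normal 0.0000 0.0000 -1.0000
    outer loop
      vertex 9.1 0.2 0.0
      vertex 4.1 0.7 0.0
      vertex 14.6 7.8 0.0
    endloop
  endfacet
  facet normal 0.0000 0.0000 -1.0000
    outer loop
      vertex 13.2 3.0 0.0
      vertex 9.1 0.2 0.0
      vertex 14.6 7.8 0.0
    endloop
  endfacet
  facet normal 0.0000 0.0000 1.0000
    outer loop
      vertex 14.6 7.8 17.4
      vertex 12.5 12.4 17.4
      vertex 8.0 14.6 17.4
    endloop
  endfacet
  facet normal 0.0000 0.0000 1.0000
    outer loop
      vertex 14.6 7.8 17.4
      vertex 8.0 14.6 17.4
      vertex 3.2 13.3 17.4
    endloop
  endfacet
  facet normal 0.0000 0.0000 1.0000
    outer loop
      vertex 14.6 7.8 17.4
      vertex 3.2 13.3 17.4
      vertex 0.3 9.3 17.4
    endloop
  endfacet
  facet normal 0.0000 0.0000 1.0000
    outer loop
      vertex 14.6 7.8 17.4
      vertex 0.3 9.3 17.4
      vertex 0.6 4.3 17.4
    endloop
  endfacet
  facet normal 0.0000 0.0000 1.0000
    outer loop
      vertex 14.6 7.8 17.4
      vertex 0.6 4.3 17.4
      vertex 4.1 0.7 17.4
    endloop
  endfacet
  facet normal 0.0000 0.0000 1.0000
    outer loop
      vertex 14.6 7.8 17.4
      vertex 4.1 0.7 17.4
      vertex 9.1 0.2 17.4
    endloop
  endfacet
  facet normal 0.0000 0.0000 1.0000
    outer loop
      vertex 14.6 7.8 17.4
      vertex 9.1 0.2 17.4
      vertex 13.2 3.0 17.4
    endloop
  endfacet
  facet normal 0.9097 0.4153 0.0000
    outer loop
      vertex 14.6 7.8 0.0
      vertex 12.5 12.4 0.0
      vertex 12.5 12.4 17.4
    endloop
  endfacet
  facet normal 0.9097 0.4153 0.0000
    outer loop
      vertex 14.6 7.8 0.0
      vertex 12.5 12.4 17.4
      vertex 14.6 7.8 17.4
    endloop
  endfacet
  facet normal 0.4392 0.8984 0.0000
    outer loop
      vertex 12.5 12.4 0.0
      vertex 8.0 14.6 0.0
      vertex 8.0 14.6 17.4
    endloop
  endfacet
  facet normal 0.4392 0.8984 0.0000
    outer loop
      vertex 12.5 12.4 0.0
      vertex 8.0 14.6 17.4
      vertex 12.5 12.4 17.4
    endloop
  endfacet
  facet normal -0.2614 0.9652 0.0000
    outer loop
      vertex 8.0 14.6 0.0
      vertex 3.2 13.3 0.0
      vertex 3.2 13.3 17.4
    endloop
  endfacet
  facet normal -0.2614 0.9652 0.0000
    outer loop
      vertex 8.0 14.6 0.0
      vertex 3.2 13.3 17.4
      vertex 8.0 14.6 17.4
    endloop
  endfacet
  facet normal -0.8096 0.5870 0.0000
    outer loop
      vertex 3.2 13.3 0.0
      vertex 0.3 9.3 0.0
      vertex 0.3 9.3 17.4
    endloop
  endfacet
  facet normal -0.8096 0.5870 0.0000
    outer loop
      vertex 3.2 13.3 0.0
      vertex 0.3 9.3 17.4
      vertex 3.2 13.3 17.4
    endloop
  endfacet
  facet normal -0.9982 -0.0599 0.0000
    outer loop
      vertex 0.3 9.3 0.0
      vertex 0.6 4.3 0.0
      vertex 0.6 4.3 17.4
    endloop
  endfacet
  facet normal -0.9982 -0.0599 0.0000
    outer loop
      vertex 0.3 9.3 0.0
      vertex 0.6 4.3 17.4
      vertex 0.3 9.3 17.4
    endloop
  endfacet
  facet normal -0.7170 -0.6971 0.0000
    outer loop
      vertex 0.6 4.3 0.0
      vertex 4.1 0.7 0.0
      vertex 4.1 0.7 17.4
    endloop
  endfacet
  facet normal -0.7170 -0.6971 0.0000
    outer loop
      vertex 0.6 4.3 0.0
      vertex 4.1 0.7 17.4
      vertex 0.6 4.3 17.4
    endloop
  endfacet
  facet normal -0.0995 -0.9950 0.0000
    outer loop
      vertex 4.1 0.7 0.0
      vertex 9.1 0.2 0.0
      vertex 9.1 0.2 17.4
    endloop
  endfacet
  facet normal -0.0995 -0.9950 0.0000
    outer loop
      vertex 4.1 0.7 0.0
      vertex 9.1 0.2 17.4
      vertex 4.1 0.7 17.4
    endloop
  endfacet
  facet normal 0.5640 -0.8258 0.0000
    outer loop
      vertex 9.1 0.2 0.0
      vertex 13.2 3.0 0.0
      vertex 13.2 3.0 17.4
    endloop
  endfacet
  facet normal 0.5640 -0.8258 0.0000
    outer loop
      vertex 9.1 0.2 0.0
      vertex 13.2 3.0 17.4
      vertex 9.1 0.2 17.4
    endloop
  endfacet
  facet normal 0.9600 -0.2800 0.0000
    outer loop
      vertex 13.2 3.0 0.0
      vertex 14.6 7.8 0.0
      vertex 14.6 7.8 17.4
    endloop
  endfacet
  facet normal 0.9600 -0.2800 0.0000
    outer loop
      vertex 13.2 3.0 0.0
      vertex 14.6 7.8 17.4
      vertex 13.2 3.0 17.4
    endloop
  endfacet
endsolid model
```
; perimeter-only toolpath
G21 ; units = mm
G90 ; absolute positioning
G28 ; home
; layer 1
G0 Z4.3
G0 X14.6 Y7.8
G1 X12.5 Y12.4
G1 X8.0 Y14.6
G1 X3.2 Y13.3
G1 X0.3 Y9.3
G1 X0.6 Y4.3
G1 X4.1 Y0.7
G1 X9.1 Y0.2
G1 X13.2 Y3.0
G1 X14.6 Y7.8
; layer 2
G0 Z8.7
G0 X14.6 Y7.8
G1 X12.5 Y12.4
G1 X8.0 Y14.6
G1 X3.2 Y13.3
G1 X0.3 Y9.3
G1 X0.6 Y4.3
G1 X4.1 Y0.7
G1 X9.1 Y0.2
G1 X13.2 Y3.0
G1 X14.6 Y7.8
; layer 3
G0 Z13.0
G0 X14.6 Y7.8
G1 X12.5 Y12.4
G1 X8.0 Y14.6
G1 X3.2 Y13.3
G1 X0.3 Y9.3
G1 X0.6 Y4.3
G1 X4.1 Y0.7
G1 X9.1 Y0.2
G1 X13.2 Y3.0
G1 X14.6 Y7.8
; layer 4
G0 Z17.4
G0 X14.6 Y7.8
G1 X12.5 Y12.4
G1 X8.0 Y14.6
G1 X3.2 Y13.3
G1 X0.3 Y9.3
G1 X0.6 Y4.3
G1 X4.1 Y0.7
G1 X9.1 Y0.2
G1 X13.2 Y3.0
G1 X14.6 Y7.8
M2 ; end

The solid is a regular 9-sided prism (a cylinder approximated with 9 flat sides), circumscribed radius ≈ 7.3 mm, height ≈ 17.4 mm. Slicing at Δz = 4.3 mm — 4 equal slices spanning the solid's height, so layer i sits at z = i·h/4 — gives 4 non-empty perimeters. Each is a 9-segment closed polygon; G0 lifts to the layer z and rapids to the start vertex, then G1 traces the edges.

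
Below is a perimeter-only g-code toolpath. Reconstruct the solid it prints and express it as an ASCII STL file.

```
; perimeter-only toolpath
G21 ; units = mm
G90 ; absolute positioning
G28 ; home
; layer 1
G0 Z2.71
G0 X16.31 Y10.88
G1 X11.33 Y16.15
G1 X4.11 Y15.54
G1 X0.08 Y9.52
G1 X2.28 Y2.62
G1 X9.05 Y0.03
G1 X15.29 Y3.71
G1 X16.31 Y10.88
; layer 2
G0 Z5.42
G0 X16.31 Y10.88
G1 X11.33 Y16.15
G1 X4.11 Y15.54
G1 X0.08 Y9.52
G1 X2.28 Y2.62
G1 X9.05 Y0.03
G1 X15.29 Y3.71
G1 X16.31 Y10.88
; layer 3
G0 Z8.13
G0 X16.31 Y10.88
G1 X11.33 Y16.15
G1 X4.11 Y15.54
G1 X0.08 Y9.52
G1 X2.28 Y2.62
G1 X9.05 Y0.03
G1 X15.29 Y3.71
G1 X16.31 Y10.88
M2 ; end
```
solid part
  facet normal 0.0000 0.0000 -1.0000
    outer loop
      vertex 4.11 15.54 0.00
      vertex 11.33 16.15 0.00
      vertex 16.31 10.88 0.00
    endloop
  endfacet
  facet normal 0.0000 0.0000 -1.0000
    outer loop
      vertex 0.08 9.52 0.00
      vertex 4.11 15.54 0.00
      vertex 16.31 10.88 0.00
    endloop
  endfacet
  facet normal 0.0000 0.0000 -1.0000
    outer loop
      vertex 2.28 2.62 0.00
      vertex 0.08 9.52 0.00
      vertex 16.31 10.88 0.00
    endloop
  endfacet
  facet normal 0.0000 0.0000 -1.0000
    outer loop
      vertex 9.05 0.03 0.00
      vertex 2.28 2.62 0.00
      vertex 16.31 10.88 0.00
    endloop
  endfacet
  facet normal 0.0000 0.0000 -1.0000
    outer loop
      vertex 15.29 3.71 0.00
      vertex 9.05 0.03 0.00
      vertex 16.31 10.88 0.00
    endloop
  endfacet
  facet normal 0.0000 0.0000 1.0000
    outer loop
      vertex 16.31 10.88 8.13
      vertex 11.33 16.15 8.13
      vertex 4.11 15.54 8.13
    endloop
  endfacet
  facet normal 0.0000 0.0000 1.0000
    outer loop
      vertex 16.31 10.88 8.13
      vertex 4.11 15.54 8.13
      vertex 0.08 9.52 8.13
    endloop
  endfacet
  facet normal 0.0000 0.0000 1.0000
    outer loop
      vertex 16.31 10.88 8.13
      vertex 0.08 9.52 8.13
      vertex 2.28 2.62 8.13
    endloop
  endfacet
  facet normal 0.0000 0.0000 1.0000
    outer loop
      vertex 16.31 10.88 8.13
      vertex 2.28 2.62 8.13
      vertex 9.05 0.03 8.13
    endloop
  endfacet
  facet normal 0.0000 0.0000 1.0000
    outer loop
      vertex 16.31 10.88 8.13
      vertex 9.05 0.03 8.13
      vertex 15.29 3.71 8.13
    endloop
  endfacet
  facet normal 0.7268 0.6868 0.0000
    outer loop
      vertex 16.31 10.88 0.00
      vertex 11.33 16.15 0.00
      vertex 11.33 16.15 8.13
    endloop
  endfacet
  facet normal 0.7268 0.6868 0.0000
    outer loop
      vertex 16.31 10.88 0.00
      vertex 11.33 16.15 8.13
      vertex 16.31 10.88 8.13
    endloop
  endfacet
  facet normal -0.0842 0.9964 0.0000
    outer loop
      vertex 11.33 16.15 0.00
      vertex 4.11 15.54 0.00
      vertex 4.11 15.54 8.13
    endloop
  endfacet
  facet normal -0.0842 0.9964 0.0000
    outer loop
      vertex 11.33 16.15 0.00
      vertex 4.11 15.54 8.13
      vertex 11.33 16.15 8.13
    endloop
  endfacet
  facet normal -0.8310 0.5563 0.0000
    outer loop
      vertex 4.11 15.54 0.00
      vertex 0.08 9.52 0.00
      vertex 0.08 9.52 8.13
    endloop
  endfacet
  facet normal -0.8310 0.5563 0.0000
    outer loop
      vertex 4.11 15.54 0.00
      vertex 0.08 9.52 8.13
      vertex 4.11 15.54 8.13
    endloop
  endfacet
  facet normal -0.9527 -0.3038 0.0000
    outer loop
      vertex 0.08 9.52 0.00
      vertex 2.28 2.62 0.00
      vertex 2.28 2.62 8.13
    endloop
  endfacet
  facet normal -0.9527 -0.3038 0.0000
    outer loop
      vertex 0.08 9.52 0.00
      vertex 2.28 2.62 8.13
      vertex 0.08 9.52 8.13
    endloop
  endfacet
  facet normal -0.3573 -0.9340 0.0000
    outer loop
      vertex 2.28 2.62 0.00
      vertex 9.05 0.03 0.00
      vertex 9.05 0.03 8.13
    endloop
  endfacet
  facet normal -0.3573 -0.9340 0.0000
    outer loop
      vertex 2.28 2.62 0.00
      vertex 9.05 0.03 8.13
      vertex 2.28 2.62 8.13
    endloop
  endfacet
  facet normal 0.5080 -0.8614 0.0000
    outer loop
      vertex 9.05 0.03 0.00
      vertex 15.29 3.71 0.00
      vertex 15.29 3.71 8.13
    endloop
  endfacet
  facet normal 0.5080 -0.8614 0.0000
    outer loop
      vertex 9.05 0.03 0.00
      vertex 15.29 3.71 8.13
      vertex 9.05 0.03 8.13
    endloop
  endfacet
  facet normal 0.9900 -0.1408 0.0000
    outer loop
      vertex 15.29 3.71 0.00
      vertex 16.31 10.88 0.00
      vertex 16.31 10.88 8.13
    endloop
  endfacet
  facet normal 0.9900 -0.1408 0.0000
    outer loop
      vertex 15.29 3.71 0.00
      vertex 16.31 10.88 8.13
      vertex 15.29 3.71 8.13
    endloop
  endfacet
endsolid part

The G0 Z moves step by Δz≈2.71 mm. Every layer's G1 loop is the same polygon, so the solid is a straight extrusion of it from z=0 to z≈8.13. Closing with flat bottom and top caps and triangulating gives 24 facets — a regular 7-sided prism (a cylinder approximated with 7 flat sides), circumscribed radius ≈ 8.35 mm, height ≈ 8.13 mm.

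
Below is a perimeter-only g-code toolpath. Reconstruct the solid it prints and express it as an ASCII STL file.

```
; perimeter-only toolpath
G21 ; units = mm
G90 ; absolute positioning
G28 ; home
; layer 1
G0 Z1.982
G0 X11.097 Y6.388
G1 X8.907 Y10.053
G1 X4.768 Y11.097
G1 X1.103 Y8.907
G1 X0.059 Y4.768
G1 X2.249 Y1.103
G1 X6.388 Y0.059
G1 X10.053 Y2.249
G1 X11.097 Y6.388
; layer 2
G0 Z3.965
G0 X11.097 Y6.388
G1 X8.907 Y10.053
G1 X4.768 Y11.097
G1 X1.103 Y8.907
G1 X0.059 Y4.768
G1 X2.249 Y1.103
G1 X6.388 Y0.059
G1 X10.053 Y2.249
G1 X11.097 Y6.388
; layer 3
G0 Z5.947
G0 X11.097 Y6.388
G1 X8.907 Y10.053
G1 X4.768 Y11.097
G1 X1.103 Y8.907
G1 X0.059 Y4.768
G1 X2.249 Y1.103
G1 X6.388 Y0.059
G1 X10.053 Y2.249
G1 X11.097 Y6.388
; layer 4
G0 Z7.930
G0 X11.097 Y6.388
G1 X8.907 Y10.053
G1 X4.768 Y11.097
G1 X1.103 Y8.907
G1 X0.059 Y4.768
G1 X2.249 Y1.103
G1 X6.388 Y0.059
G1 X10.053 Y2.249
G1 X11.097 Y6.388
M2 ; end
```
solid part
  facet normal 0.0000 0.0000 -1.0000
    outer loop
      vertex 4.768 11.097 0.000
      vertex 8.907 10.053 0.000
      vertex 11.097 6.388 0.000
    endloop
  endfacet
  facet normal 0.0000 0.0000 -1.0000
    outer loop
      vertex 1.103 8.907 0.000
      vertex 4.768 11.097 0.000
      vertex 11.097 6.388 0.000
    endloop
  endfacet
  facet normal 0.0000 0.0000 -1.0000
    outer loop
      vertex 0.059 4.768 0.000
      vertex 1.103 8.907 0.000
      vertex 11.097 6.388 0.000
    endloop
  endfacet
  facet normal 0.0000 0.0000 -1.0000
    outer loop
      vertex 2.249 1.103 0.000
      vertex 0.059 4.768 0.000
      vertex 11.097 6.388 0.000
    endloop
  endfacet
  facet normal 0.0000 0.0000 -1.0000
    outer loop
      vertex 6.388 0.059 0.000
      vertex 2.249 1.103 0.000
      vertex 11.097 6.388 0.000
    endloop
  endfacet
  facet normal 0.0000 0.0000 -1.0000
    outer loop
      vertex 10.053 2.249 0.000
      vertex 6.388 0.059 0.000
      vertex 11.097 6.388 0.000
    endloop
  endfacet
  facet normal 0.0000 0.0000 1.0000
    outer loop
      vertex 11.097 6.388 7.930
      vertex 8.907 10.053 7.930
      vertex 4.768 11.097 7.930
    endloop
  endfacet
  facet normal 0.0000 0.0000 1.0000
    outer loop
      vertex 11.097 6.388 7.930
      vertex 4.768 11.097 7.930
      vertex 1.103 8.907 7.930
    endloop
  endfacet
  facet normal 0.0000 0.0000 1.0000
    outer loop
      vertex 11.097 6.388 7.930
      vertex 1.103 8.907 7.930
      vertex 0.059 4.768 7.930
    endloop
  endfacet
  facet normal 0.0000 0.0000 1.0000
    outer loop
      vertex 11.097 6.388 7.930
      vertex 0.059 4.768 7.930
      vertex 2.249 1.103 7.930
    endloop
  endfacet
  facet normal 0.0000 0.0000 1.0000
    outer loop
      vertex 11.097 6.388 7.930
      vertex 2.249 1.103 7.930
      vertex 6.388 0.059 7.930
    endloop
  endfacet
  facet normal 0.0000 0.0000 1.0000
    outer loop
      vertex 11.097 6.388 7.930
      vertex 6.388 0.059 7.930
      vertex 10.053 2.249 7.930
    endloop
  endfacet
  facet normal 0.8584 0.5129 0.0000
    outer loop
      vertex 11.097 6.388 0.000
      vertex 8.907 10.053 0.000
      vertex 8.907 10.053 7.930
    endloop
  endfacet
  facet normal 0.8584 0.5129 0.0000
    outer loop
      vertex 11.097 6.388 0.000
      vertex 8.907 10.053 7.930
      vertex 11.097 6.388 7.930
    endloop
  endfacet
  facet normal 0.2446 0.9696 0.0000
    outer loop
      vertex 8.907 10.053 0.000
      vertex 4.768 11.097 0.000
      vertex 4.768 11.097 7.930
    endloop
  endfacet
  facet normal 0.2446 0.9696 0.0000
    outer loop
      vertex 8.907 10.053 0.000
      vertex 4.768 11.097 7.930
      vertex 8.907 10.053 7.930
    endloop
  endfacet
  facet normal -0.5129 0.8584 0.0000
    outer loop
      vertex 4.768 11.097 0.000
      vertex 1.103 8.907 0.000
      vertex 1.103 8.907 7.930
    endloop
  endfacet
  facet normal -0.5129 0.8584 0.0000
    outer loop
      vertex 4.768 11.097 0.000
      vertex 1.103 8.907 7.930
      vertex 4.768 11.097 7.930
    endloop
  endfacet
  facet normal -0.9696 0.2446 0.0000
    outer loop
      vertex 1.103 8.907 0.000
      vertex 0.059 4.768 0.000
      vertex 0.059 4.768 7.930
    endloop
  endfacet
  facet normal -0.9696 0.2446 0.0000
    outer loop
      vertex 1.103 8.907 0.000
      vertex 0.059 4.768 7.930
      vertex 1.103 8.907 7.930
    endloop
  endfacet
  facet normal -0.8584 -0.5129 0.0000
    outer loop
      vertex 0.059 4.768 0.000
      vertex 2.249 1.103 0.000
      vertex 2.249 1.103 7.930
    endloop
  endfacet
  facet normal -0.8584 -0.5129 0.0000
    outer loop
      vertex 0.059 4.768 0.000
      vertex 2.249 1.103 7.930
      vertex 0.059 4.768 7.930
    endloop
  endfacet
  facet normal -0.2446 -0.9696 0.0000
    outer loop
      vertex 2.249 1.103 0.000
      vertex 6.388 0.059 0.000
      vertex 6.388 0.059 7.930
    endloop
  endfacet
  facet normal -0.2446 -0.9696 0.0000
    outer loop
      vertex 2.249 1.103 0.000
      vertex 6.388 0.059 7.930
      vertex 2.249 1.103 7.930
    endloop
  endfacet
  facet normal 0.5129 -0.8584 0.0000
    outer loop
      vertex 6.388 0.059 0.000
      vertex 10.053 2.249 0.000
      vertex 10.053 2.249 7.930
    endloop
  endfacet
  facet normal 0.5129 -0.8584 0.0000
    outer loop
      vertex 6.388 0.059 0.000
      vertex 10.053 2.249 7.930
      vertex 6.388 0.059 7.930
    endloop
  endfacet
  facet normal 0.9696 -0.2446 0.0000
    outer loop
      vertex 10.053 2.249 0.000
      vertex 11.097 6.388 0.000
      vertex 11.097 6.388 7.930
    endloop
  endfacet
  facet normal 0.9696 -0.2446 0.0000
    outer loop
      vertex 10.053 2.249 0.000
      vertex 11.097 6.388 7.930
      vertex 10.053 2.249 7.930
    endloop
  endfacet
endsolid part

The G0 Z moves step by Δz≈1.982 mm. Every layer's G1 loop is the same polygon, so the solid is a straight extrusion of it from z=0 to z≈7.93. Closing with flat bottom and top caps and triangulating gives 28 facets — a regular 8-sided prism (a cylinder approximated with 8 flat sides), circumscribed radius ≈ 5.58 mm, height ≈ 7.93 mm.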